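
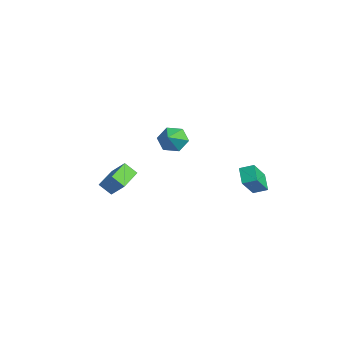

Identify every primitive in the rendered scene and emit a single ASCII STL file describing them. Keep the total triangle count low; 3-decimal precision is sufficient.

solid 
facet normal -0.746 0.432 -0.507
outer loop
vertex -1.076 1.242 1.605
vertex -1.532 0.455 1.606
vertex -1.649 1.05 2.285
endloop
endfacet
facet normal 0.568 0.531 0.629
outer loop
vertex -1.076 1.242 1.605
vertex -1.649 1.05 2.285
vertex -0.548 -0.115 2.274
endloop
endfacet
facet normal -0.746 0.432 -0.507
outer loop
vertex -1.649 1.05 2.285
vertex -1.532 0.455 1.606
vertex -2.106 0.263 2.286
endloop
endfacet
facet normal 0.007 -0.003 1.000
outer loop
vertex -1.649 1.05 2.285
vertex -2.106 0.263 2.286
vertex -0.548 -0.115 2.274
endloop
endfacet
facet normal -0.746 0.432 -0.507
outer loop
vertex -2.106 0.263 2.286
vertex -1.532 0.455 1.606
vertex -1.989 -0.332 1.607
endloop
endfacet
facet normal -0.178 -0.755 0.631
outer loop
vertex -2.106 0.263 2.286
vertex -1.989 -0.332 1.607
vertex -0.548 -0.115 2.274
endloop
endfacet
facet normal -0.746 0.433 -0.506
outer loop
vertex -1.989 -0.332 1.607
vertex -1.532 0.455 1.606
vertex -1.416 -0.139 0.927
endloop
endfacet
facet normal 0.198 -0.974 -0.110
outer loop
vertex -1.989 -0.332 1.607
vertex -1.416 -0.139 0.927
vertex -0.548 -0.115 2.274
endloop
endfacet
facet normal -0.746 0.433 -0.506
outer loop
vertex -1.416 -0.139 0.927
vertex -1.532 0.455 1.606
vertex -0.959 0.648 0.926
endloop
endfacet
facet normal 0.758 -0.441 -0.481
outer loop
vertex -1.416 -0.139 0.927
vertex -0.959 0.648 0.926
vertex -0.548 -0.115 2.274
endloop
endfacet
facet normal -0.746 0.432 -0.506
outer loop
vertex -0.959 0.648 0.926
vertex -1.532 0.455 1.606
vertex -1.076 1.242 1.605
endloop
endfacet
facet normal 0.943 0.312 -0.111
outer loop
vertex -0.959 0.648 0.926
vertex -1.076 1.242 1.605
vertex -0.548 -0.115 2.274
endloop
endfacet
facet normal -0.748 0.634 0.197
outer loop
vertex 1.669 -3.103 1.702
vertex 2.002 -2.509 1.055
vertex 0.989 -3.642 0.858
endloop
endfacet
facet normal -0.355 -0.632 0.689
outer loop
vertex 2.178 -4.651 0.545
vertex 1.669 -3.103 1.702
vertex 0.989 -3.642 0.858
endloop
endfacet
facet normal -0.748 0.634 0.196
outer loop
vertex 0.989 -3.642 0.858
vertex 2.002 -2.509 1.055
vertex 1.323 -3.048 0.211
endloop
endfacet
facet normal -0.561 -0.445 -0.698
outer loop
vertex 1.323 -3.048 0.211
vertex 2.178 -4.651 0.545
vertex 0.989 -3.642 0.858
endloop
endfacet
facet normal 0.561 0.445 0.698
outer loop
vertex 1.669 -3.103 1.702
vertex 3.191 -3.518 0.742
vertex 2.002 -2.509 1.055
endloop
endfacet
facet normal -0.355 -0.632 0.689
outer loop
vertex 2.857 -4.112 1.389
vertex 1.669 -3.103 1.702
vertex 2.178 -4.651 0.545
endloop
endfacet
facet normal 0.561 0.445 0.698
outer loop
vertex 2.857 -4.112 1.389
vertex 3.191 -3.518 0.742
vertex 1.669 -3.103 1.702
endloop
endfacet
facet normal 0.355 0.632 -0.689
outer loop
vertex 2.002 -2.509 1.055
vertex 3.191 -3.518 0.742
vertex 1.323 -3.048 0.211
endloop
endfacet
facet normal -0.562 -0.445 -0.698
outer loop
vertex 2.511 -4.057 -0.102
vertex 2.178 -4.651 0.545
vertex 1.323 -3.048 0.211
endloop
endfacet
facet normal 0.355 0.632 -0.689
outer loop
vertex 1.323 -3.048 0.211
vertex 3.191 -3.518 0.742
vertex 2.511 -4.057 -0.102
endloop
endfacet
facet normal 0.748 -0.634 -0.197
outer loop
vertex 2.511 -4.057 -0.102
vertex 2.857 -4.112 1.389
vertex 2.178 -4.651 0.545
endloop
endfacet
facet normal 0.747 -0.635 -0.197
outer loop
vertex 3.191 -3.518 0.742
vertex 2.857 -4.112 1.389
vertex 2.511 -4.057 -0.102
endloop
endfacet
facet normal -0.784 0.106 0.612
outer loop
vertex 3.309 2.712 1.311
vertex 3.639 3.436 1.609
vertex 2.447 3.624 0.048
endloop
endfacet
facet normal -0.388 -0.852 -0.351
outer loop
vertex 3.341 3.504 -0.649
vertex 3.309 2.712 1.311
vertex 2.447 3.624 0.048
endloop
endfacet
facet normal -0.784 0.106 0.612
outer loop
vertex 2.447 3.624 0.048
vertex 3.639 3.436 1.609
vertex 2.777 4.348 0.346
endloop
endfacet
facet normal -0.484 0.513 -0.709
outer loop
vertex 2.777 4.348 0.346
vertex 3.341 3.504 -0.649
vertex 2.447 3.624 0.048
endloop
endfacet
facet normal 0.484 -0.513 0.709
outer loop
vertex 3.309 2.712 1.311
vertex 4.533 3.316 0.912
vertex 3.639 3.436 1.609
endloop
endfacet
facet normal -0.388 -0.852 -0.351
outer loop
vertex 4.203 2.592 0.614
vertex 3.309 2.712 1.311
vertex 3.341 3.504 -0.649
endloop
endfacet
facet normal 0.484 -0.513 0.709
outer loop
vertex 4.203 2.592 0.614
vertex 4.533 3.316 0.912
vertex 3.309 2.712 1.311
endloop
endfacet
facet normal 0.388 0.852 0.351
outer loop
vertex 3.639 3.436 1.609
vertex 4.533 3.316 0.912
vertex 2.777 4.348 0.346
endloop
endfacet
facet normal -0.484 0.513 -0.709
outer loop
vertex 3.671 4.228 -0.351
vertex 3.341 3.504 -0.649
vertex 2.777 4.348 0.346
endloop
endfacet
facet normal 0.388 0.852 0.351
outer loop
vertex 2.777 4.348 0.346
vertex 4.533 3.316 0.912
vertex 3.671 4.228 -0.351
endloop
endfacet
facet normal 0.784 -0.106 -0.612
outer loop
vertex 3.671 4.228 -0.351
vertex 4.203 2.592 0.614
vertex 3.341 3.504 -0.649
endloop
endfacet
facet normal 0.784 -0.106 -0.612
outer loop
vertex 4.533 3.316 0.912
vertex 4.203 2.592 0.614
vertex 3.671 4.228 -0.351
endloop
endfacet

endsolid


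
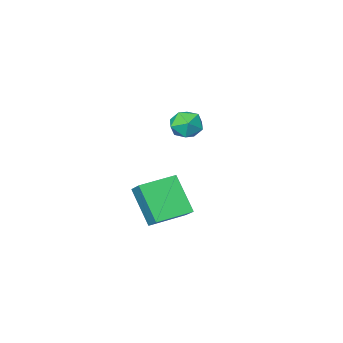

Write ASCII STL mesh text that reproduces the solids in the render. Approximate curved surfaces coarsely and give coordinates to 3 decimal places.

solid 
facet normal -0.986 0.101 0.131
outer loop
vertex 1.401 2.495 -0.503
vertex 1.311 3.838 -2.218
vertex 1.194 1.487 -1.282
endloop
endfacet
facet normal 0.041 -0.616 0.786
outer loop
vertex 3.009 1.302 -1.522
vertex 1.401 2.495 -0.503
vertex 1.194 1.487 -1.282
endloop
endfacet
facet normal -0.986 0.101 0.130
outer loop
vertex 1.194 1.487 -1.282
vertex 1.311 3.838 -2.218
vertex 1.105 2.831 -2.996
endloop
endfacet
facet normal -0.159 -0.781 -0.604
outer loop
vertex 1.105 2.831 -2.996
vertex 3.009 1.302 -1.522
vertex 1.194 1.487 -1.282
endloop
endfacet
facet normal 0.159 0.781 0.603
outer loop
vertex 1.401 2.495 -0.503
vertex 3.126 3.653 -2.458
vertex 1.311 3.838 -2.218
endloop
endfacet
facet normal 0.041 -0.616 0.787
outer loop
vertex 3.215 2.309 -0.744
vertex 1.401 2.495 -0.503
vertex 3.009 1.302 -1.522
endloop
endfacet
facet normal 0.160 0.781 0.604
outer loop
vertex 3.215 2.309 -0.744
vertex 3.126 3.653 -2.458
vertex 1.401 2.495 -0.503
endloop
endfacet
facet normal -0.041 0.616 -0.787
outer loop
vertex 1.311 3.838 -2.218
vertex 3.126 3.653 -2.458
vertex 1.105 2.831 -2.996
endloop
endfacet
facet normal -0.160 -0.781 -0.603
outer loop
vertex 2.919 2.645 -3.237
vertex 3.009 1.302 -1.522
vertex 1.105 2.831 -2.996
endloop
endfacet
facet normal -0.041 0.616 -0.786
outer loop
vertex 1.105 2.831 -2.996
vertex 3.126 3.653 -2.458
vertex 2.919 2.645 -3.237
endloop
endfacet
facet normal 0.986 -0.101 -0.131
outer loop
vertex 2.919 2.645 -3.237
vertex 3.215 2.309 -0.744
vertex 3.009 1.302 -1.522
endloop
endfacet
facet normal 0.986 -0.101 -0.131
outer loop
vertex 3.126 3.653 -2.458
vertex 3.215 2.309 -0.744
vertex 2.919 2.645 -3.237
endloop
endfacet
facet normal -0.766 -0.642 -0.032
outer loop
vertex -3.434 -3.143 -0.825
vertex -2.857 -3.813 -1.192
vertex -2.96 -3.737 -0.244
endloop
endfacet
facet normal -0.844 -0.180 0.505
outer loop
vertex -3.434 -3.143 -0.825
vertex -2.96 -3.737 -0.244
vertex -3.028 -2.808 -0.026
endloop
endfacet
facet normal -0.847 0.479 0.229
outer loop
vertex -3.434 -3.143 -0.825
vertex -3.028 -2.808 -0.026
vertex -2.966 -2.309 -0.84
endloop
endfacet
facet normal -0.770 0.423 -0.478
outer loop
vertex -3.434 -3.143 -0.825
vertex -2.966 -2.309 -0.84
vertex -2.86 -2.93 -1.561
endloop
endfacet
facet normal -0.720 -0.270 -0.640
outer loop
vertex -3.434 -3.143 -0.825
vertex -2.86 -2.93 -1.561
vertex -2.857 -3.813 -1.192
endloop
endfacet
facet normal -0.276 -0.239 0.931
outer loop
vertex -3.028 -2.808 -0.026
vertex -2.96 -3.737 -0.244
vertex -2.2 -3.27 0.101
endloop
endfacet
facet normal -0.148 -0.987 0.063
outer loop
vertex -2.96 -3.737 -0.244
vertex -2.857 -3.813 -1.192
vertex -2.094 -3.891 -0.62
endloop
endfacet
facet normal -0.074 -0.385 -0.920
outer loop
vertex -2.857 -3.813 -1.192
vertex -2.86 -2.93 -1.561
vertex -2.032 -3.392 -1.434
endloop
endfacet
facet normal -0.154 0.737 -0.658
outer loop
vertex -2.86 -2.93 -1.561
vertex -2.966 -2.309 -0.84
vertex -2.1 -2.463 -1.216
endloop
endfacet
facet normal -0.280 0.828 0.486
outer loop
vertex -2.966 -2.309 -0.84
vertex -3.028 -2.808 -0.026
vertex -2.203 -2.387 -0.268
endloop
endfacet
facet normal 0.770 -0.423 0.478
outer loop
vertex -1.626 -3.057 -0.635
vertex -2.2 -3.27 0.101
vertex -2.094 -3.891 -0.62
endloop
endfacet
facet normal 0.847 -0.479 -0.229
outer loop
vertex -1.626 -3.057 -0.635
vertex -2.094 -3.891 -0.62
vertex -2.032 -3.392 -1.434
endloop
endfacet
facet normal 0.844 0.180 -0.505
outer loop
vertex -1.626 -3.057 -0.635
vertex -2.032 -3.392 -1.434
vertex -2.1 -2.463 -1.216
endloop
endfacet
facet normal 0.766 0.642 0.032
outer loop
vertex -1.626 -3.057 -0.635
vertex -2.1 -2.463 -1.216
vertex -2.203 -2.387 -0.268
endloop
endfacet
facet normal 0.720 0.270 0.640
outer loop
vertex -1.626 -3.057 -0.635
vertex -2.203 -2.387 -0.268
vertex -2.2 -3.27 0.101
endloop
endfacet
facet normal 0.154 -0.737 0.658
outer loop
vertex -2.094 -3.891 -0.62
vertex -2.2 -3.27 0.101
vertex -2.96 -3.737 -0.244
endloop
endfacet
facet normal 0.280 -0.828 -0.486
outer loop
vertex -2.032 -3.392 -1.434
vertex -2.094 -3.891 -0.62
vertex -2.857 -3.813 -1.192
endloop
endfacet
facet normal 0.276 0.239 -0.931
outer loop
vertex -2.1 -2.463 -1.216
vertex -2.032 -3.392 -1.434
vertex -2.86 -2.93 -1.561
endloop
endfacet
facet normal 0.148 0.987 -0.063
outer loop
vertex -2.203 -2.387 -0.268
vertex -2.1 -2.463 -1.216
vertex -2.966 -2.309 -0.84
endloop
endfacet
facet normal 0.074 0.385 0.920
outer loop
vertex -2.2 -3.27 0.101
vertex -2.203 -2.387 -0.268
vertex -3.028 -2.808 -0.026
endloop
endfacet

endsolid


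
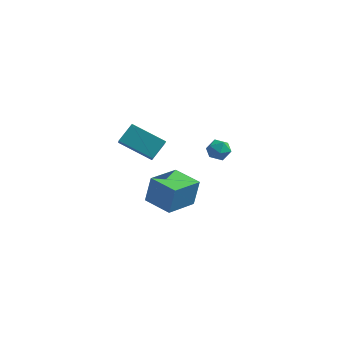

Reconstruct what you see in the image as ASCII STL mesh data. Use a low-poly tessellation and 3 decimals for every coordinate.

solid 
facet normal -0.902 0.041 0.431
outer loop
vertex -3.365 -3.868 4.342
vertex -3.726 -2.959 3.5
vertex -3.787 -4.775 3.544
endloop
endfacet
facet normal 0.280 -0.704 0.653
outer loop
vertex -1.894 -4.861 2.64
vertex -3.365 -3.868 4.342
vertex -3.787 -4.775 3.544
endloop
endfacet
facet normal -0.902 0.041 0.430
outer loop
vertex -3.787 -4.775 3.544
vertex -3.726 -2.959 3.5
vertex -4.148 -3.867 2.702
endloop
endfacet
facet normal -0.330 -0.709 -0.623
outer loop
vertex -4.148 -3.867 2.702
vertex -1.894 -4.861 2.64
vertex -3.787 -4.775 3.544
endloop
endfacet
facet normal 0.330 0.709 0.624
outer loop
vertex -3.365 -3.868 4.342
vertex -1.833 -3.045 2.596
vertex -3.726 -2.959 3.5
endloop
endfacet
facet normal 0.280 -0.704 0.653
outer loop
vertex -1.472 -3.953 3.438
vertex -3.365 -3.868 4.342
vertex -1.894 -4.861 2.64
endloop
endfacet
facet normal 0.330 0.709 0.623
outer loop
vertex -1.472 -3.953 3.438
vertex -1.833 -3.045 2.596
vertex -3.365 -3.868 4.342
endloop
endfacet
facet normal -0.280 0.704 -0.653
outer loop
vertex -3.726 -2.959 3.5
vertex -1.833 -3.045 2.596
vertex -4.148 -3.867 2.702
endloop
endfacet
facet normal -0.330 -0.709 -0.624
outer loop
vertex -2.255 -3.952 1.798
vertex -1.894 -4.861 2.64
vertex -4.148 -3.867 2.702
endloop
endfacet
facet normal -0.280 0.704 -0.652
outer loop
vertex -4.148 -3.867 2.702
vertex -1.833 -3.045 2.596
vertex -2.255 -3.952 1.798
endloop
endfacet
facet normal 0.902 -0.041 -0.431
outer loop
vertex -2.255 -3.952 1.798
vertex -1.472 -3.953 3.438
vertex -1.894 -4.861 2.64
endloop
endfacet
facet normal 0.902 -0.041 -0.431
outer loop
vertex -1.833 -3.045 2.596
vertex -1.472 -3.953 3.438
vertex -2.255 -3.952 1.798
endloop
endfacet
facet normal 0.260 0.924 -0.281
outer loop
vertex 0.518 0.648 -0.266
vertex -0.147 0.918 0.007
vertex 0.47 0.883 0.463
endloop
endfacet
facet normal 0.835 0.537 -0.118
outer loop
vertex 0.518 0.648 -0.266
vertex 0.47 0.883 0.463
vertex 0.857 0.243 0.291
endloop
endfacet
facet normal 0.841 -0.038 -0.539
outer loop
vertex 0.518 0.648 -0.266
vertex 0.857 0.243 0.291
vertex 0.48 -0.118 -0.272
endloop
endfacet
facet normal 0.269 -0.006 -0.963
outer loop
vertex 0.518 0.648 -0.266
vertex 0.48 -0.118 -0.272
vertex -0.14 0.299 -0.448
endloop
endfacet
facet normal -0.090 0.589 -0.803
outer loop
vertex 0.518 0.648 -0.266
vertex -0.14 0.299 -0.448
vertex -0.147 0.918 0.007
endloop
endfacet
facet normal 0.767 0.314 0.559
outer loop
vertex 0.857 0.243 0.291
vertex 0.47 0.883 0.463
vertex 0.4 0.261 0.908
endloop
endfacet
facet normal -0.165 0.941 0.295
outer loop
vertex 0.47 0.883 0.463
vertex -0.147 0.918 0.007
vertex -0.22 0.678 0.732
endloop
endfacet
facet normal -0.731 0.398 -0.553
outer loop
vertex -0.147 0.918 0.007
vertex -0.14 0.299 -0.448
vertex -0.597 0.317 0.169
endloop
endfacet
facet normal -0.149 -0.564 -0.812
outer loop
vertex -0.14 0.299 -0.448
vertex 0.48 -0.118 -0.272
vertex -0.21 -0.323 -0.003
endloop
endfacet
facet normal 0.778 -0.616 -0.126
outer loop
vertex 0.48 -0.118 -0.272
vertex 0.857 0.243 0.291
vertex 0.407 -0.358 0.453
endloop
endfacet
facet normal -0.269 0.006 0.963
outer loop
vertex -0.258 -0.088 0.726
vertex 0.4 0.261 0.908
vertex -0.22 0.678 0.732
endloop
endfacet
facet normal -0.841 0.038 0.539
outer loop
vertex -0.258 -0.088 0.726
vertex -0.22 0.678 0.732
vertex -0.597 0.317 0.169
endloop
endfacet
facet normal -0.835 -0.537 0.118
outer loop
vertex -0.258 -0.088 0.726
vertex -0.597 0.317 0.169
vertex -0.21 -0.323 -0.003
endloop
endfacet
facet normal -0.260 -0.924 0.281
outer loop
vertex -0.258 -0.088 0.726
vertex -0.21 -0.323 -0.003
vertex 0.407 -0.358 0.453
endloop
endfacet
facet normal 0.090 -0.589 0.803
outer loop
vertex -0.258 -0.088 0.726
vertex 0.407 -0.358 0.453
vertex 0.4 0.261 0.908
endloop
endfacet
facet normal 0.149 0.564 0.812
outer loop
vertex -0.22 0.678 0.732
vertex 0.4 0.261 0.908
vertex 0.47 0.883 0.463
endloop
endfacet
facet normal -0.778 0.616 0.126
outer loop
vertex -0.597 0.317 0.169
vertex -0.22 0.678 0.732
vertex -0.147 0.918 0.007
endloop
endfacet
facet normal -0.767 -0.314 -0.559
outer loop
vertex -0.21 -0.323 -0.003
vertex -0.597 0.317 0.169
vertex -0.14 0.299 -0.448
endloop
endfacet
facet normal 0.165 -0.941 -0.295
outer loop
vertex 0.407 -0.358 0.453
vertex -0.21 -0.323 -0.003
vertex 0.48 -0.118 -0.272
endloop
endfacet
facet normal 0.731 -0.398 0.553
outer loop
vertex 0.4 0.261 0.908
vertex 0.407 -0.358 0.453
vertex 0.857 0.243 0.291
endloop
endfacet
facet normal -0.907 0.415 0.066
outer loop
vertex -3.508 -0.501 -2.412
vertex -2.683 1.371 -2.839
vertex -3.76 -0.78 -4.122
endloop
endfacet
facet normal -0.395 -0.896 0.204
outer loop
vertex -2.117 -1.531 -4.241
vertex -3.508 -0.501 -2.412
vertex -3.76 -0.78 -4.122
endloop
endfacet
facet normal -0.907 0.415 0.065
outer loop
vertex -3.76 -0.78 -4.122
vertex -2.683 1.371 -2.839
vertex -2.934 1.092 -4.548
endloop
endfacet
facet normal -0.143 -0.159 -0.977
outer loop
vertex -2.934 1.092 -4.548
vertex -2.117 -1.531 -4.241
vertex -3.76 -0.78 -4.122
endloop
endfacet
facet normal 0.144 0.159 0.977
outer loop
vertex -3.508 -0.501 -2.412
vertex -1.04 0.62 -2.958
vertex -2.683 1.371 -2.839
endloop
endfacet
facet normal -0.395 -0.896 0.204
outer loop
vertex -1.866 -1.252 -2.532
vertex -3.508 -0.501 -2.412
vertex -2.117 -1.531 -4.241
endloop
endfacet
facet normal 0.144 0.159 0.977
outer loop
vertex -1.866 -1.252 -2.532
vertex -1.04 0.62 -2.958
vertex -3.508 -0.501 -2.412
endloop
endfacet
facet normal 0.395 0.896 -0.204
outer loop
vertex -2.683 1.371 -2.839
vertex -1.04 0.62 -2.958
vertex -2.934 1.092 -4.548
endloop
endfacet
facet normal -0.144 -0.159 -0.977
outer loop
vertex -1.292 0.341 -4.668
vertex -2.117 -1.531 -4.241
vertex -2.934 1.092 -4.548
endloop
endfacet
facet normal 0.395 0.896 -0.204
outer loop
vertex -2.934 1.092 -4.548
vertex -1.04 0.62 -2.958
vertex -1.292 0.341 -4.668
endloop
endfacet
facet normal 0.908 -0.415 -0.066
outer loop
vertex -1.292 0.341 -4.668
vertex -1.866 -1.252 -2.532
vertex -2.117 -1.531 -4.241
endloop
endfacet
facet normal 0.907 -0.415 -0.066
outer loop
vertex -1.04 0.62 -2.958
vertex -1.866 -1.252 -2.532
vertex -1.292 0.341 -4.668
endloop
endfacet

endsolid


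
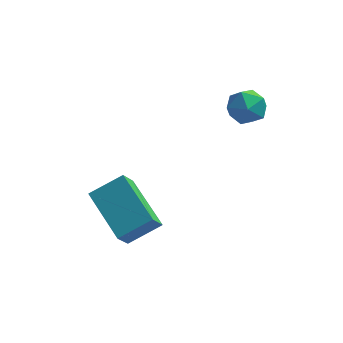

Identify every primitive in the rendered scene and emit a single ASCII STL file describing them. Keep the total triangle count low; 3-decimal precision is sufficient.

solid 
facet normal -0.798 0.054 0.600
outer loop
vertex 0.335 0.965 4.082
vertex 0.309 0.209 4.116
vertex 0.716 0.598 4.622
endloop
endfacet
facet normal -0.375 0.622 0.687
outer loop
vertex 0.335 0.965 4.082
vertex 0.716 0.598 4.622
vertex 1.035 1.184 4.266
endloop
endfacet
facet normal -0.312 0.948 0.057
outer loop
vertex 0.335 0.965 4.082
vertex 1.035 1.184 4.266
vertex 0.826 1.159 3.539
endloop
endfacet
facet normal -0.695 0.583 -0.421
outer loop
vertex 0.335 0.965 4.082
vertex 0.826 1.159 3.539
vertex 0.377 0.556 3.446
endloop
endfacet
facet normal -0.996 0.030 -0.085
outer loop
vertex 0.335 0.965 4.082
vertex 0.377 0.556 3.446
vertex 0.309 0.209 4.116
endloop
endfacet
facet normal 0.270 0.388 0.881
outer loop
vertex 1.035 1.184 4.266
vertex 0.716 0.598 4.622
vertex 1.443 0.564 4.414
endloop
endfacet
facet normal -0.413 -0.530 0.740
outer loop
vertex 0.716 0.598 4.622
vertex 0.309 0.209 4.116
vertex 0.994 -0.039 4.321
endloop
endfacet
facet normal -0.733 -0.571 -0.370
outer loop
vertex 0.309 0.209 4.116
vertex 0.377 0.556 3.446
vertex 0.785 -0.064 3.594
endloop
endfacet
facet normal -0.246 0.324 -0.913
outer loop
vertex 0.377 0.556 3.446
vertex 0.826 1.159 3.539
vertex 1.104 0.522 3.238
endloop
endfacet
facet normal 0.374 0.917 -0.139
outer loop
vertex 0.826 1.159 3.539
vertex 1.035 1.184 4.266
vertex 1.511 0.911 3.744
endloop
endfacet
facet normal 0.695 -0.583 0.421
outer loop
vertex 1.485 0.155 3.778
vertex 1.443 0.564 4.414
vertex 0.994 -0.039 4.321
endloop
endfacet
facet normal 0.312 -0.948 -0.057
outer loop
vertex 1.485 0.155 3.778
vertex 0.994 -0.039 4.321
vertex 0.785 -0.064 3.594
endloop
endfacet
facet normal 0.375 -0.622 -0.687
outer loop
vertex 1.485 0.155 3.778
vertex 0.785 -0.064 3.594
vertex 1.104 0.522 3.238
endloop
endfacet
facet normal 0.798 -0.054 -0.600
outer loop
vertex 1.485 0.155 3.778
vertex 1.104 0.522 3.238
vertex 1.511 0.911 3.744
endloop
endfacet
facet normal 0.996 -0.030 0.085
outer loop
vertex 1.485 0.155 3.778
vertex 1.511 0.911 3.744
vertex 1.443 0.564 4.414
endloop
endfacet
facet normal 0.246 -0.324 0.913
outer loop
vertex 0.994 -0.039 4.321
vertex 1.443 0.564 4.414
vertex 0.716 0.598 4.622
endloop
endfacet
facet normal -0.374 -0.917 0.139
outer loop
vertex 0.785 -0.064 3.594
vertex 0.994 -0.039 4.321
vertex 0.309 0.209 4.116
endloop
endfacet
facet normal -0.270 -0.388 -0.881
outer loop
vertex 1.104 0.522 3.238
vertex 0.785 -0.064 3.594
vertex 0.377 0.556 3.446
endloop
endfacet
facet normal 0.413 0.530 -0.740
outer loop
vertex 1.511 0.911 3.744
vertex 1.104 0.522 3.238
vertex 0.826 1.159 3.539
endloop
endfacet
facet normal 0.733 0.571 0.370
outer loop
vertex 1.443 0.564 4.414
vertex 1.511 0.911 3.744
vertex 1.035 1.184 4.266
endloop
endfacet
facet normal -0.570 0.729 0.379
outer loop
vertex -3.746 -2.297 1.595
vertex -2.719 -1.812 2.206
vertex -3.529 -1.685 0.745
endloop
endfacet
facet normal -0.796 -0.376 -0.474
outer loop
vertex -2.401 -3.128 -0.006
vertex -3.746 -2.297 1.595
vertex -3.529 -1.685 0.745
endloop
endfacet
facet normal -0.570 0.729 0.379
outer loop
vertex -3.529 -1.685 0.745
vertex -2.719 -1.812 2.206
vertex -2.502 -1.2 1.356
endloop
endfacet
facet normal 0.203 0.572 -0.795
outer loop
vertex -2.502 -1.2 1.356
vertex -2.401 -3.128 -0.006
vertex -3.529 -1.685 0.745
endloop
endfacet
facet normal -0.203 -0.572 0.795
outer loop
vertex -3.746 -2.297 1.595
vertex -1.591 -3.255 1.455
vertex -2.719 -1.812 2.206
endloop
endfacet
facet normal -0.796 -0.376 -0.474
outer loop
vertex -2.618 -3.74 0.844
vertex -3.746 -2.297 1.595
vertex -2.401 -3.128 -0.006
endloop
endfacet
facet normal -0.203 -0.572 0.795
outer loop
vertex -2.618 -3.74 0.844
vertex -1.591 -3.255 1.455
vertex -3.746 -2.297 1.595
endloop
endfacet
facet normal 0.796 0.376 0.474
outer loop
vertex -2.719 -1.812 2.206
vertex -1.591 -3.255 1.455
vertex -2.502 -1.2 1.356
endloop
endfacet
facet normal 0.203 0.572 -0.795
outer loop
vertex -1.374 -2.643 0.605
vertex -2.401 -3.128 -0.006
vertex -2.502 -1.2 1.356
endloop
endfacet
facet normal 0.796 0.376 0.474
outer loop
vertex -2.502 -1.2 1.356
vertex -1.591 -3.255 1.455
vertex -1.374 -2.643 0.605
endloop
endfacet
facet normal 0.570 -0.729 -0.379
outer loop
vertex -1.374 -2.643 0.605
vertex -2.618 -3.74 0.844
vertex -2.401 -3.128 -0.006
endloop
endfacet
facet normal 0.570 -0.729 -0.379
outer loop
vertex -1.591 -3.255 1.455
vertex -2.618 -3.74 0.844
vertex -1.374 -2.643 0.605
endloop
endfacet

endsolid


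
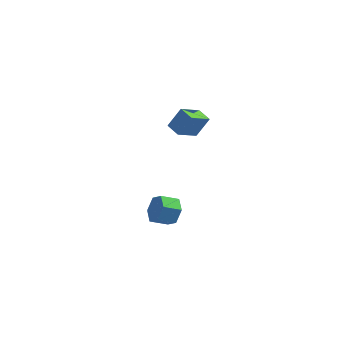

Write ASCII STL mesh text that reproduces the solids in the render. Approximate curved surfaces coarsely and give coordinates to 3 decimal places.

solid 
facet normal -0.792 0.570 0.220
outer loop
vertex -1.363 -2.935 4.975
vertex -0.677 -1.691 4.218
vertex -2.007 -3.345 3.719
endloop
endfacet
facet normal -0.426 -0.773 0.471
outer loop
vertex -1.223 -3.909 3.502
vertex -1.363 -2.935 4.975
vertex -2.007 -3.345 3.719
endloop
endfacet
facet normal -0.792 0.570 0.219
outer loop
vertex -2.007 -3.345 3.719
vertex -0.677 -1.691 4.218
vertex -1.32 -2.101 2.962
endloop
endfacet
facet normal -0.437 -0.279 -0.855
outer loop
vertex -1.32 -2.101 2.962
vertex -1.223 -3.909 3.502
vertex -2.007 -3.345 3.719
endloop
endfacet
facet normal 0.437 0.279 0.855
outer loop
vertex -1.363 -2.935 4.975
vertex 0.107 -2.255 4.001
vertex -0.677 -1.691 4.218
endloop
endfacet
facet normal -0.426 -0.773 0.470
outer loop
vertex -0.58 -3.499 4.758
vertex -1.363 -2.935 4.975
vertex -1.223 -3.909 3.502
endloop
endfacet
facet normal 0.438 0.279 0.855
outer loop
vertex -0.58 -3.499 4.758
vertex 0.107 -2.255 4.001
vertex -1.363 -2.935 4.975
endloop
endfacet
facet normal 0.426 0.773 -0.470
outer loop
vertex -0.677 -1.691 4.218
vertex 0.107 -2.255 4.001
vertex -1.32 -2.101 2.962
endloop
endfacet
facet normal -0.438 -0.279 -0.855
outer loop
vertex -0.537 -2.665 2.745
vertex -1.223 -3.909 3.502
vertex -1.32 -2.101 2.962
endloop
endfacet
facet normal 0.426 0.773 -0.471
outer loop
vertex -1.32 -2.101 2.962
vertex 0.107 -2.255 4.001
vertex -0.537 -2.665 2.745
endloop
endfacet
facet normal 0.792 -0.570 -0.219
outer loop
vertex -0.537 -2.665 2.745
vertex -0.58 -3.499 4.758
vertex -1.223 -3.909 3.502
endloop
endfacet
facet normal 0.791 -0.571 -0.219
outer loop
vertex 0.107 -2.255 4.001
vertex -0.58 -3.499 4.758
vertex -0.537 -2.665 2.745
endloop
endfacet
facet normal 0.751 0.513 -0.416
outer loop
vertex -1.069 -3.682 -3.043
vertex -1.703 -3.245 -3.648
vertex -1.497 -2.841 -2.779
endloop
endfacet
facet normal 0.496 -0.020 0.868
outer loop
vertex -1.069 -3.682 -3.043
vertex -1.497 -2.841 -2.779
vertex -1.962 -4.292 -2.546
endloop
endfacet
facet normal 0.496 -0.019 0.868
outer loop
vertex -1.962 -4.292 -2.546
vertex -1.497 -2.841 -2.779
vertex -2.39 -3.451 -2.283
endloop
endfacet
facet normal -0.751 -0.512 0.417
outer loop
vertex -1.962 -4.292 -2.546
vertex -2.39 -3.451 -2.283
vertex -2.597 -3.855 -3.152
endloop
endfacet
facet normal 0.751 0.513 -0.416
outer loop
vertex -1.497 -2.841 -2.779
vertex -1.703 -3.245 -3.648
vertex -2.132 -2.404 -3.385
endloop
endfacet
facet normal -0.131 0.734 0.667
outer loop
vertex -1.497 -2.841 -2.779
vertex -2.132 -2.404 -3.385
vertex -2.39 -3.451 -2.283
endloop
endfacet
facet normal -0.131 0.734 0.667
outer loop
vertex -2.39 -3.451 -2.283
vertex -2.132 -2.404 -3.385
vertex -3.025 -3.014 -2.889
endloop
endfacet
facet normal -0.751 -0.512 0.417
outer loop
vertex -2.39 -3.451 -2.283
vertex -3.025 -3.014 -2.889
vertex -2.597 -3.855 -3.152
endloop
endfacet
facet normal 0.751 0.513 -0.416
outer loop
vertex -2.132 -2.404 -3.385
vertex -1.703 -3.245 -3.648
vertex -2.338 -2.808 -4.254
endloop
endfacet
facet normal -0.626 0.753 -0.202
outer loop
vertex -2.132 -2.404 -3.385
vertex -2.338 -2.808 -4.254
vertex -3.025 -3.014 -2.889
endloop
endfacet
facet normal -0.627 0.753 -0.202
outer loop
vertex -3.025 -3.014 -2.889
vertex -2.338 -2.808 -4.254
vertex -3.231 -3.418 -3.757
endloop
endfacet
facet normal -0.751 -0.512 0.417
outer loop
vertex -3.025 -3.014 -2.889
vertex -3.231 -3.418 -3.757
vertex -2.597 -3.855 -3.152
endloop
endfacet
facet normal 0.751 0.512 -0.417
outer loop
vertex -2.338 -2.808 -4.254
vertex -1.703 -3.245 -3.648
vertex -1.91 -3.649 -4.517
endloop
endfacet
facet normal -0.496 0.019 -0.868
outer loop
vertex -2.338 -2.808 -4.254
vertex -1.91 -3.649 -4.517
vertex -3.231 -3.418 -3.757
endloop
endfacet
facet normal -0.496 0.020 -0.868
outer loop
vertex -3.231 -3.418 -3.757
vertex -1.91 -3.649 -4.517
vertex -2.803 -4.259 -4.021
endloop
endfacet
facet normal -0.751 -0.513 0.416
outer loop
vertex -3.231 -3.418 -3.757
vertex -2.803 -4.259 -4.021
vertex -2.597 -3.855 -3.152
endloop
endfacet
facet normal 0.751 0.512 -0.417
outer loop
vertex -1.91 -3.649 -4.517
vertex -1.703 -3.245 -3.648
vertex -1.275 -4.086 -3.911
endloop
endfacet
facet normal 0.131 -0.734 -0.667
outer loop
vertex -1.91 -3.649 -4.517
vertex -1.275 -4.086 -3.911
vertex -2.803 -4.259 -4.021
endloop
endfacet
facet normal 0.131 -0.734 -0.667
outer loop
vertex -2.803 -4.259 -4.021
vertex -1.275 -4.086 -3.911
vertex -2.168 -4.696 -3.415
endloop
endfacet
facet normal -0.751 -0.513 0.416
outer loop
vertex -2.803 -4.259 -4.021
vertex -2.168 -4.696 -3.415
vertex -2.597 -3.855 -3.152
endloop
endfacet
facet normal 0.751 0.512 -0.417
outer loop
vertex -1.275 -4.086 -3.911
vertex -1.703 -3.245 -3.648
vertex -1.069 -3.682 -3.043
endloop
endfacet
facet normal 0.626 -0.753 0.202
outer loop
vertex -1.275 -4.086 -3.911
vertex -1.069 -3.682 -3.043
vertex -2.168 -4.696 -3.415
endloop
endfacet
facet normal 0.626 -0.753 0.202
outer loop
vertex -2.168 -4.696 -3.415
vertex -1.069 -3.682 -3.043
vertex -1.962 -4.292 -2.546
endloop
endfacet
facet normal -0.751 -0.513 0.416
outer loop
vertex -2.168 -4.696 -3.415
vertex -1.962 -4.292 -2.546
vertex -2.597 -3.855 -3.152
endloop
endfacet

endsolid


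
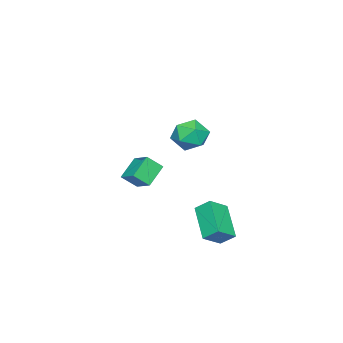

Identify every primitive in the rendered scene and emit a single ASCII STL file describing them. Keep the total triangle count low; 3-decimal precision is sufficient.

solid 
facet normal -0.148 0.632 0.761
outer loop
vertex 2.275 2.107 3.001
vertex 2.286 1.315 3.661
vertex 3.163 1.803 3.426
endloop
endfacet
facet normal 0.213 0.949 0.233
outer loop
vertex 2.275 2.107 3.001
vertex 3.163 1.803 3.426
vertex 3.129 2.056 2.428
endloop
endfacet
facet normal -0.185 0.915 -0.357
outer loop
vertex 2.275 2.107 3.001
vertex 3.129 2.056 2.428
vertex 2.232 1.725 2.045
endloop
endfacet
facet normal -0.793 0.577 -0.195
outer loop
vertex 2.275 2.107 3.001
vertex 2.232 1.725 2.045
vertex 1.711 1.267 2.807
endloop
endfacet
facet normal -0.770 0.402 0.496
outer loop
vertex 2.275 2.107 3.001
vertex 1.711 1.267 2.807
vertex 2.286 1.315 3.661
endloop
endfacet
facet normal 0.810 0.575 0.118
outer loop
vertex 3.129 2.056 2.428
vertex 3.163 1.803 3.426
vertex 3.669 1.233 2.733
endloop
endfacet
facet normal 0.226 0.062 0.972
outer loop
vertex 3.163 1.803 3.426
vertex 2.286 1.315 3.661
vertex 3.148 0.775 3.495
endloop
endfacet
facet normal -0.780 -0.311 0.543
outer loop
vertex 2.286 1.315 3.661
vertex 1.711 1.267 2.807
vertex 2.251 0.444 3.112
endloop
endfacet
facet normal -0.818 -0.027 -0.575
outer loop
vertex 1.711 1.267 2.807
vertex 2.232 1.725 2.045
vertex 2.217 0.697 2.114
endloop
endfacet
facet normal 0.165 0.521 -0.837
outer loop
vertex 2.232 1.725 2.045
vertex 3.129 2.056 2.428
vertex 3.094 1.185 1.879
endloop
endfacet
facet normal 0.793 -0.577 0.195
outer loop
vertex 3.105 0.393 2.539
vertex 3.669 1.233 2.733
vertex 3.148 0.775 3.495
endloop
endfacet
facet normal 0.185 -0.915 0.357
outer loop
vertex 3.105 0.393 2.539
vertex 3.148 0.775 3.495
vertex 2.251 0.444 3.112
endloop
endfacet
facet normal -0.213 -0.949 -0.233
outer loop
vertex 3.105 0.393 2.539
vertex 2.251 0.444 3.112
vertex 2.217 0.697 2.114
endloop
endfacet
facet normal 0.148 -0.632 -0.761
outer loop
vertex 3.105 0.393 2.539
vertex 2.217 0.697 2.114
vertex 3.094 1.185 1.879
endloop
endfacet
facet normal 0.770 -0.402 -0.496
outer loop
vertex 3.105 0.393 2.539
vertex 3.094 1.185 1.879
vertex 3.669 1.233 2.733
endloop
endfacet
facet normal 0.818 0.027 0.575
outer loop
vertex 3.148 0.775 3.495
vertex 3.669 1.233 2.733
vertex 3.163 1.803 3.426
endloop
endfacet
facet normal -0.165 -0.521 0.837
outer loop
vertex 2.251 0.444 3.112
vertex 3.148 0.775 3.495
vertex 2.286 1.315 3.661
endloop
endfacet
facet normal -0.810 -0.575 -0.118
outer loop
vertex 2.217 0.697 2.114
vertex 2.251 0.444 3.112
vertex 1.711 1.267 2.807
endloop
endfacet
facet normal -0.226 -0.062 -0.972
outer loop
vertex 3.094 1.185 1.879
vertex 2.217 0.697 2.114
vertex 2.232 1.725 2.045
endloop
endfacet
facet normal 0.780 0.311 -0.543
outer loop
vertex 3.669 1.233 2.733
vertex 3.094 1.185 1.879
vertex 3.129 2.056 2.428
endloop
endfacet
facet normal -0.620 -0.543 0.566
outer loop
vertex 1.637 0.944 -2.703
vertex 1.535 1.73 -2.061
vertex 0.626 1.377 -3.395
endloop
endfacet
facet normal 0.100 -0.771 -0.629
outer loop
vertex 1.965 2.55 -4.619
vertex 1.637 0.944 -2.703
vertex 0.626 1.377 -3.395
endloop
endfacet
facet normal -0.620 -0.543 0.566
outer loop
vertex 0.626 1.377 -3.395
vertex 1.535 1.73 -2.061
vertex 0.523 2.163 -2.754
endloop
endfacet
facet normal -0.778 0.332 -0.533
outer loop
vertex 0.523 2.163 -2.754
vertex 1.965 2.55 -4.619
vertex 0.626 1.377 -3.395
endloop
endfacet
facet normal 0.778 -0.333 0.532
outer loop
vertex 1.637 0.944 -2.703
vertex 2.874 2.903 -3.285
vertex 1.535 1.73 -2.061
endloop
endfacet
facet normal 0.101 -0.771 -0.629
outer loop
vertex 2.977 2.117 -3.926
vertex 1.637 0.944 -2.703
vertex 1.965 2.55 -4.619
endloop
endfacet
facet normal 0.778 -0.333 0.533
outer loop
vertex 2.977 2.117 -3.926
vertex 2.874 2.903 -3.285
vertex 1.637 0.944 -2.703
endloop
endfacet
facet normal -0.101 0.771 0.629
outer loop
vertex 1.535 1.73 -2.061
vertex 2.874 2.903 -3.285
vertex 0.523 2.163 -2.754
endloop
endfacet
facet normal -0.778 0.334 -0.532
outer loop
vertex 1.863 3.336 -3.977
vertex 1.965 2.55 -4.619
vertex 0.523 2.163 -2.754
endloop
endfacet
facet normal -0.101 0.771 0.629
outer loop
vertex 0.523 2.163 -2.754
vertex 2.874 2.903 -3.285
vertex 1.863 3.336 -3.977
endloop
endfacet
facet normal 0.620 0.543 -0.566
outer loop
vertex 1.863 3.336 -3.977
vertex 2.977 2.117 -3.926
vertex 1.965 2.55 -4.619
endloop
endfacet
facet normal 0.620 0.543 -0.566
outer loop
vertex 2.874 2.903 -3.285
vertex 2.977 2.117 -3.926
vertex 1.863 3.336 -3.977
endloop
endfacet
facet normal -0.786 0.090 0.612
outer loop
vertex -0.795 -3.139 -1.029
vertex -1.301 -2.475 -1.776
vertex -1.361 -4.212 -1.598
endloop
endfacet
facet normal 0.452 -0.592 0.667
outer loop
vertex -0.199 -4.345 -2.504
vertex -0.795 -3.139 -1.029
vertex -1.361 -4.212 -1.598
endloop
endfacet
facet normal -0.785 0.090 0.613
outer loop
vertex -1.361 -4.212 -1.598
vertex -1.301 -2.475 -1.776
vertex -1.868 -3.548 -2.345
endloop
endfacet
facet normal -0.423 -0.801 -0.425
outer loop
vertex -1.868 -3.548 -2.345
vertex -0.199 -4.345 -2.504
vertex -1.361 -4.212 -1.598
endloop
endfacet
facet normal 0.423 0.800 0.425
outer loop
vertex -0.795 -3.139 -1.029
vertex -0.139 -2.608 -2.682
vertex -1.301 -2.475 -1.776
endloop
endfacet
facet normal 0.452 -0.592 0.667
outer loop
vertex 0.368 -3.272 -1.935
vertex -0.795 -3.139 -1.029
vertex -0.199 -4.345 -2.504
endloop
endfacet
facet normal 0.423 0.801 0.425
outer loop
vertex 0.368 -3.272 -1.935
vertex -0.139 -2.608 -2.682
vertex -0.795 -3.139 -1.029
endloop
endfacet
facet normal -0.452 0.592 -0.667
outer loop
vertex -1.301 -2.475 -1.776
vertex -0.139 -2.608 -2.682
vertex -1.868 -3.548 -2.345
endloop
endfacet
facet normal -0.423 -0.800 -0.425
outer loop
vertex -0.705 -3.681 -3.251
vertex -0.199 -4.345 -2.504
vertex -1.868 -3.548 -2.345
endloop
endfacet
facet normal -0.452 0.592 -0.667
outer loop
vertex -1.868 -3.548 -2.345
vertex -0.139 -2.608 -2.682
vertex -0.705 -3.681 -3.251
endloop
endfacet
facet normal 0.785 -0.090 -0.612
outer loop
vertex -0.705 -3.681 -3.251
vertex 0.368 -3.272 -1.935
vertex -0.199 -4.345 -2.504
endloop
endfacet
facet normal 0.785 -0.089 -0.613
outer loop
vertex -0.139 -2.608 -2.682
vertex 0.368 -3.272 -1.935
vertex -0.705 -3.681 -3.251
endloop
endfacet

endsolid


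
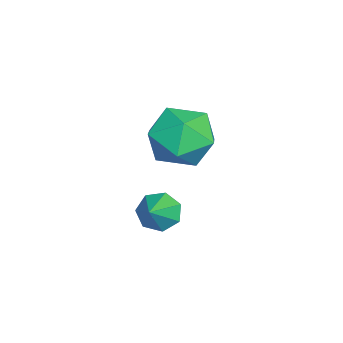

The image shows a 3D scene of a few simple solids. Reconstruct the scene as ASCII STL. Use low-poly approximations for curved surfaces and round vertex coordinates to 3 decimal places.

solid 
facet normal -0.810 0.132 -0.571
outer loop
vertex 0.378 -2.817 -3.194
vertex 0.127 -2.419 -2.746
vertex 0.507 -2.27 -3.251
endloop
endfacet
facet normal 0.863 -0.249 -0.440
outer loop
vertex 0.378 -2.817 -3.194
vertex 0.507 -2.27 -3.251
vertex 0.993 -2.561 -2.134
endloop
endfacet
facet normal -0.810 0.133 -0.571
outer loop
vertex 0.507 -2.27 -3.251
vertex 0.127 -2.419 -2.746
vertex 0.35 -1.836 -2.927
endloop
endfacet
facet normal 0.842 0.484 -0.240
outer loop
vertex 0.507 -2.27 -3.251
vertex 0.35 -1.836 -2.927
vertex 0.993 -2.561 -2.134
endloop
endfacet
facet normal -0.810 0.132 -0.571
outer loop
vertex 0.35 -1.836 -2.927
vertex 0.127 -2.419 -2.746
vertex 0.024 -1.841 -2.466
endloop
endfacet
facet normal 0.479 0.806 0.348
outer loop
vertex 0.35 -1.836 -2.927
vertex 0.024 -1.841 -2.466
vertex 0.993 -2.561 -2.134
endloop
endfacet
facet normal -0.810 0.132 -0.571
outer loop
vertex 0.024 -1.841 -2.466
vertex 0.127 -2.419 -2.746
vertex -0.224 -2.281 -2.216
endloop
endfacet
facet normal 0.049 0.472 0.880
outer loop
vertex 0.024 -1.841 -2.466
vertex -0.224 -2.281 -2.216
vertex 0.993 -2.561 -2.134
endloop
endfacet
facet normal -0.810 0.133 -0.571
outer loop
vertex -0.224 -2.281 -2.216
vertex 0.127 -2.419 -2.746
vertex -0.209 -2.825 -2.364
endloop
endfacet
facet normal -0.125 -0.264 0.956
outer loop
vertex -0.224 -2.281 -2.216
vertex -0.209 -2.825 -2.364
vertex 0.993 -2.561 -2.134
endloop
endfacet
facet normal -0.810 0.133 -0.571
outer loop
vertex -0.209 -2.825 -2.364
vertex 0.127 -2.419 -2.746
vertex 0.059 -3.063 -2.8
endloop
endfacet
facet normal 0.088 -0.851 0.518
outer loop
vertex -0.209 -2.825 -2.364
vertex 0.059 -3.063 -2.8
vertex 0.993 -2.561 -2.134
endloop
endfacet
facet normal -0.809 0.133 -0.572
outer loop
vertex 0.059 -3.063 -2.8
vertex 0.127 -2.419 -2.746
vertex 0.378 -2.817 -3.194
endloop
endfacet
facet normal 0.526 -0.844 -0.101
outer loop
vertex 0.059 -3.063 -2.8
vertex 0.378 -2.817 -3.194
vertex 0.993 -2.561 -2.134
endloop
endfacet
facet normal 0.231 0.681 0.695
outer loop
vertex -2.007 -1.174 -1.352
vertex -2.929 -1.468 -0.758
vertex -1.94 -1.995 -0.57
endloop
endfacet
facet normal 0.820 0.429 0.380
outer loop
vertex -2.007 -1.174 -1.352
vertex -1.94 -1.995 -0.57
vertex -1.413 -2.117 -1.569
endloop
endfacet
facet normal 0.767 0.557 -0.320
outer loop
vertex -2.007 -1.174 -1.352
vertex -1.413 -2.117 -1.569
vertex -2.076 -1.666 -2.373
endloop
endfacet
facet normal 0.146 0.887 -0.437
outer loop
vertex -2.007 -1.174 -1.352
vertex -2.076 -1.666 -2.373
vertex -3.012 -1.265 -1.872
endloop
endfacet
facet normal -0.185 0.964 0.190
outer loop
vertex -2.007 -1.174 -1.352
vertex -3.012 -1.265 -1.872
vertex -2.929 -1.468 -0.758
endloop
endfacet
facet normal 0.835 -0.279 0.475
outer loop
vertex -1.413 -2.117 -1.569
vertex -1.94 -1.995 -0.57
vertex -1.968 -2.995 -1.108
endloop
endfacet
facet normal -0.118 0.129 0.985
outer loop
vertex -1.94 -1.995 -0.57
vertex -2.929 -1.468 -0.758
vertex -2.904 -2.594 -0.607
endloop
endfacet
facet normal -0.792 0.588 0.166
outer loop
vertex -2.929 -1.468 -0.758
vertex -3.012 -1.265 -1.872
vertex -3.567 -2.143 -1.411
endloop
endfacet
facet normal -0.256 0.464 -0.848
outer loop
vertex -3.012 -1.265 -1.872
vertex -2.076 -1.666 -2.373
vertex -3.04 -2.265 -2.41
endloop
endfacet
facet normal 0.749 -0.072 -0.658
outer loop
vertex -2.076 -1.666 -2.373
vertex -1.413 -2.117 -1.569
vertex -2.051 -2.792 -2.222
endloop
endfacet
facet normal -0.146 -0.887 0.437
outer loop
vertex -2.973 -3.086 -1.628
vertex -1.968 -2.995 -1.108
vertex -2.904 -2.594 -0.607
endloop
endfacet
facet normal -0.767 -0.557 0.320
outer loop
vertex -2.973 -3.086 -1.628
vertex -2.904 -2.594 -0.607
vertex -3.567 -2.143 -1.411
endloop
endfacet
facet normal -0.820 -0.429 -0.380
outer loop
vertex -2.973 -3.086 -1.628
vertex -3.567 -2.143 -1.411
vertex -3.04 -2.265 -2.41
endloop
endfacet
facet normal -0.231 -0.681 -0.695
outer loop
vertex -2.973 -3.086 -1.628
vertex -3.04 -2.265 -2.41
vertex -2.051 -2.792 -2.222
endloop
endfacet
facet normal 0.185 -0.964 -0.190
outer loop
vertex -2.973 -3.086 -1.628
vertex -2.051 -2.792 -2.222
vertex -1.968 -2.995 -1.108
endloop
endfacet
facet normal 0.256 -0.464 0.848
outer loop
vertex -2.904 -2.594 -0.607
vertex -1.968 -2.995 -1.108
vertex -1.94 -1.995 -0.57
endloop
endfacet
facet normal -0.749 0.072 0.658
outer loop
vertex -3.567 -2.143 -1.411
vertex -2.904 -2.594 -0.607
vertex -2.929 -1.468 -0.758
endloop
endfacet
facet normal -0.835 0.279 -0.475
outer loop
vertex -3.04 -2.265 -2.41
vertex -3.567 -2.143 -1.411
vertex -3.012 -1.265 -1.872
endloop
endfacet
facet normal 0.118 -0.129 -0.985
outer loop
vertex -2.051 -2.792 -2.222
vertex -3.04 -2.265 -2.41
vertex -2.076 -1.666 -2.373
endloop
endfacet
facet normal 0.792 -0.588 -0.166
outer loop
vertex -1.968 -2.995 -1.108
vertex -2.051 -2.792 -2.222
vertex -1.413 -2.117 -1.569
endloop
endfacet

endsolid


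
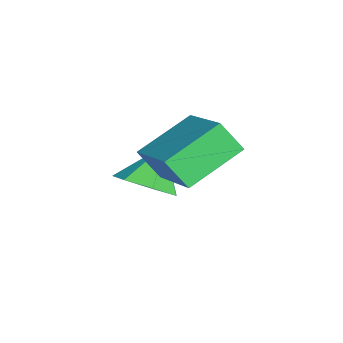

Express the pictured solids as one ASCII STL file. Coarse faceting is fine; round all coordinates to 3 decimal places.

solid 
facet normal -0.826 -0.347 -0.444
outer loop
vertex -0.586 0.576 0.483
vertex -1.526 1.866 1.224
vertex -0.406 1.161 -0.308
endloop
endfacet
facet normal 0.534 -0.733 -0.421
outer loop
vertex 1.386 1.914 0.656
vertex -0.586 0.576 0.483
vertex -0.406 1.161 -0.308
endloop
endfacet
facet normal -0.826 -0.348 -0.444
outer loop
vertex -0.406 1.161 -0.308
vertex -1.526 1.866 1.224
vertex -1.347 2.451 0.433
endloop
endfacet
facet normal 0.180 0.585 -0.791
outer loop
vertex -1.347 2.451 0.433
vertex 1.386 1.914 0.656
vertex -0.406 1.161 -0.308
endloop
endfacet
facet normal -0.180 -0.585 0.791
outer loop
vertex -0.586 0.576 0.483
vertex 0.266 2.619 2.188
vertex -1.526 1.866 1.224
endloop
endfacet
facet normal 0.534 -0.733 -0.421
outer loop
vertex 1.207 1.329 1.447
vertex -0.586 0.576 0.483
vertex 1.386 1.914 0.656
endloop
endfacet
facet normal -0.179 -0.585 0.791
outer loop
vertex 1.207 1.329 1.447
vertex 0.266 2.619 2.188
vertex -0.586 0.576 0.483
endloop
endfacet
facet normal -0.534 0.733 0.421
outer loop
vertex -1.526 1.866 1.224
vertex 0.266 2.619 2.188
vertex -1.347 2.451 0.433
endloop
endfacet
facet normal 0.179 0.585 -0.791
outer loop
vertex 0.446 3.204 1.397
vertex 1.386 1.914 0.656
vertex -1.347 2.451 0.433
endloop
endfacet
facet normal -0.534 0.733 0.421
outer loop
vertex -1.347 2.451 0.433
vertex 0.266 2.619 2.188
vertex 0.446 3.204 1.397
endloop
endfacet
facet normal 0.826 0.347 0.444
outer loop
vertex 0.446 3.204 1.397
vertex 1.207 1.329 1.447
vertex 1.386 1.914 0.656
endloop
endfacet
facet normal 0.826 0.347 0.445
outer loop
vertex 0.266 2.619 2.188
vertex 1.207 1.329 1.447
vertex 0.446 3.204 1.397
endloop
endfacet
facet normal 0.566 -0.332 -0.754
outer loop
vertex -0.548 0.965 -0.869
vertex -1.298 0.756 -1.34
vertex -0.832 1.537 -1.334
endloop
endfacet
facet normal 0.341 0.689 0.640
outer loop
vertex -0.548 0.965 -0.869
vertex -0.832 1.537 -1.334
vertex -2.062 1.204 -0.32
endloop
endfacet
facet normal 0.565 -0.331 -0.755
outer loop
vertex -0.832 1.537 -1.334
vertex -1.298 0.756 -1.34
vertex -1.467 1.521 -1.802
endloop
endfacet
facet normal -0.138 0.978 0.154
outer loop
vertex -0.832 1.537 -1.334
vertex -1.467 1.521 -1.802
vertex -2.062 1.204 -0.32
endloop
endfacet
facet normal 0.566 -0.331 -0.755
outer loop
vertex -1.467 1.521 -1.802
vertex -1.298 0.756 -1.34
vertex -1.975 0.929 -1.923
endloop
endfacet
facet normal -0.734 0.661 -0.153
outer loop
vertex -1.467 1.521 -1.802
vertex -1.975 0.929 -1.923
vertex -2.062 1.204 -0.32
endloop
endfacet
facet normal 0.566 -0.332 -0.755
outer loop
vertex -1.975 0.929 -1.923
vertex -1.298 0.756 -1.34
vertex -1.973 0.206 -1.604
endloop
endfacet
facet normal -0.998 -0.025 -0.050
outer loop
vertex -1.975 0.929 -1.923
vertex -1.973 0.206 -1.604
vertex -2.062 1.204 -0.32
endloop
endfacet
facet normal 0.566 -0.332 -0.755
outer loop
vertex -1.973 0.206 -1.604
vertex -1.298 0.756 -1.34
vertex -1.463 -0.102 -1.086
endloop
endfacet
facet normal -0.732 -0.562 0.386
outer loop
vertex -1.973 0.206 -1.604
vertex -1.463 -0.102 -1.086
vertex -2.062 1.204 -0.32
endloop
endfacet
facet normal 0.566 -0.332 -0.754
outer loop
vertex -1.463 -0.102 -1.086
vertex -1.298 0.756 -1.34
vertex -0.829 0.236 -0.759
endloop
endfacet
facet normal -0.135 -0.547 0.826
outer loop
vertex -1.463 -0.102 -1.086
vertex -0.829 0.236 -0.759
vertex -2.062 1.204 -0.32
endloop
endfacet
facet normal 0.566 -0.332 -0.754
outer loop
vertex -0.829 0.236 -0.759
vertex -1.298 0.756 -1.34
vertex -0.548 0.965 -0.869
endloop
endfacet
facet normal 0.342 0.010 0.940
outer loop
vertex -0.829 0.236 -0.759
vertex -0.548 0.965 -0.869
vertex -2.062 1.204 -0.32
endloop
endfacet

endsolid


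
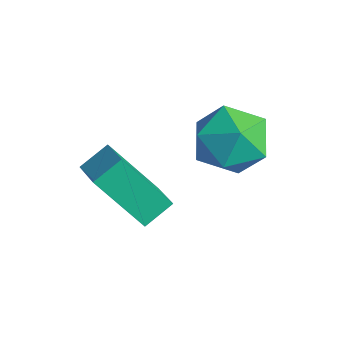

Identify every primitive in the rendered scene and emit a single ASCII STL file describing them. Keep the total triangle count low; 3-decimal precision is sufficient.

solid 
facet normal -0.430 -0.460 0.777
outer loop
vertex -0.247 -2.967 0.621
vertex -1.421 -2.703 0.128
vertex -0.23 -3.831 0.119
endloop
endfacet
facet normal 0.903 -0.203 0.379
outer loop
vertex 0.681 -2.857 -1.528
vertex -0.247 -2.967 0.621
vertex -0.23 -3.831 0.119
endloop
endfacet
facet normal -0.429 -0.460 0.777
outer loop
vertex -0.23 -3.831 0.119
vertex -1.421 -2.703 0.128
vertex -1.404 -3.568 -0.374
endloop
endfacet
facet normal 0.017 -0.865 -0.502
outer loop
vertex -1.404 -3.568 -0.374
vertex 0.681 -2.857 -1.528
vertex -0.23 -3.831 0.119
endloop
endfacet
facet normal -0.016 0.865 0.502
outer loop
vertex -0.247 -2.967 0.621
vertex -0.51 -1.729 -1.519
vertex -1.421 -2.703 0.128
endloop
endfacet
facet normal 0.903 -0.202 0.379
outer loop
vertex 0.664 -1.992 -1.026
vertex -0.247 -2.967 0.621
vertex 0.681 -2.857 -1.528
endloop
endfacet
facet normal -0.017 0.865 0.502
outer loop
vertex 0.664 -1.992 -1.026
vertex -0.51 -1.729 -1.519
vertex -0.247 -2.967 0.621
endloop
endfacet
facet normal -0.903 0.203 -0.380
outer loop
vertex -1.421 -2.703 0.128
vertex -0.51 -1.729 -1.519
vertex -1.404 -3.568 -0.374
endloop
endfacet
facet normal 0.017 -0.864 -0.503
outer loop
vertex -0.493 -2.593 -2.021
vertex 0.681 -2.857 -1.528
vertex -1.404 -3.568 -0.374
endloop
endfacet
facet normal -0.903 0.203 -0.379
outer loop
vertex -1.404 -3.568 -0.374
vertex -0.51 -1.729 -1.519
vertex -0.493 -2.593 -2.021
endloop
endfacet
facet normal 0.430 0.460 -0.777
outer loop
vertex -0.493 -2.593 -2.021
vertex 0.664 -1.992 -1.026
vertex 0.681 -2.857 -1.528
endloop
endfacet
facet normal 0.429 0.460 -0.777
outer loop
vertex -0.51 -1.729 -1.519
vertex 0.664 -1.992 -1.026
vertex -0.493 -2.593 -2.021
endloop
endfacet
facet normal -0.943 0.201 -0.265
outer loop
vertex 0.342 -0.305 0.305
vertex -0.039 -0.84 1.257
vertex 0.194 0.292 1.285
endloop
endfacet
facet normal -0.499 0.705 -0.505
outer loop
vertex 0.342 -0.305 0.305
vertex 0.194 0.292 1.285
vertex 1.127 0.481 0.627
endloop
endfacet
facet normal -0.012 0.389 -0.921
outer loop
vertex 0.342 -0.305 0.305
vertex 1.127 0.481 0.627
vertex 1.47 -0.535 0.193
endloop
endfacet
facet normal -0.156 -0.309 -0.938
outer loop
vertex 0.342 -0.305 0.305
vertex 1.47 -0.535 0.193
vertex 0.749 -1.351 0.582
endloop
endfacet
facet normal -0.732 -0.426 -0.532
outer loop
vertex 0.342 -0.305 0.305
vertex 0.749 -1.351 0.582
vertex -0.039 -0.84 1.257
endloop
endfacet
facet normal -0.159 0.986 0.057
outer loop
vertex 1.127 0.481 0.627
vertex 0.194 0.292 1.285
vertex 1.231 0.431 1.778
endloop
endfacet
facet normal -0.879 0.170 0.445
outer loop
vertex 0.194 0.292 1.285
vertex -0.039 -0.84 1.257
vertex 0.51 -0.385 2.167
endloop
endfacet
facet normal -0.537 -0.844 0.012
outer loop
vertex -0.039 -0.84 1.257
vertex 0.749 -1.351 0.582
vertex 0.853 -1.401 1.733
endloop
endfacet
facet normal 0.394 -0.655 -0.644
outer loop
vertex 0.749 -1.351 0.582
vertex 1.47 -0.535 0.193
vertex 1.786 -1.212 1.075
endloop
endfacet
facet normal 0.628 0.475 -0.616
outer loop
vertex 1.47 -0.535 0.193
vertex 1.127 0.481 0.627
vertex 2.019 -0.08 1.103
endloop
endfacet
facet normal 0.156 0.309 0.938
outer loop
vertex 1.638 -0.615 2.055
vertex 1.231 0.431 1.778
vertex 0.51 -0.385 2.167
endloop
endfacet
facet normal 0.012 -0.389 0.921
outer loop
vertex 1.638 -0.615 2.055
vertex 0.51 -0.385 2.167
vertex 0.853 -1.401 1.733
endloop
endfacet
facet normal 0.499 -0.705 0.505
outer loop
vertex 1.638 -0.615 2.055
vertex 0.853 -1.401 1.733
vertex 1.786 -1.212 1.075
endloop
endfacet
facet normal 0.943 -0.201 0.265
outer loop
vertex 1.638 -0.615 2.055
vertex 1.786 -1.212 1.075
vertex 2.019 -0.08 1.103
endloop
endfacet
facet normal 0.732 0.426 0.532
outer loop
vertex 1.638 -0.615 2.055
vertex 2.019 -0.08 1.103
vertex 1.231 0.431 1.778
endloop
endfacet
facet normal -0.394 0.655 0.644
outer loop
vertex 0.51 -0.385 2.167
vertex 1.231 0.431 1.778
vertex 0.194 0.292 1.285
endloop
endfacet
facet normal -0.628 -0.475 0.616
outer loop
vertex 0.853 -1.401 1.733
vertex 0.51 -0.385 2.167
vertex -0.039 -0.84 1.257
endloop
endfacet
facet normal 0.159 -0.986 -0.057
outer loop
vertex 1.786 -1.212 1.075
vertex 0.853 -1.401 1.733
vertex 0.749 -1.351 0.582
endloop
endfacet
facet normal 0.879 -0.170 -0.445
outer loop
vertex 2.019 -0.08 1.103
vertex 1.786 -1.212 1.075
vertex 1.47 -0.535 0.193
endloop
endfacet
facet normal 0.537 0.844 -0.012
outer loop
vertex 1.231 0.431 1.778
vertex 2.019 -0.08 1.103
vertex 1.127 0.481 0.627
endloop
endfacet

endsolid


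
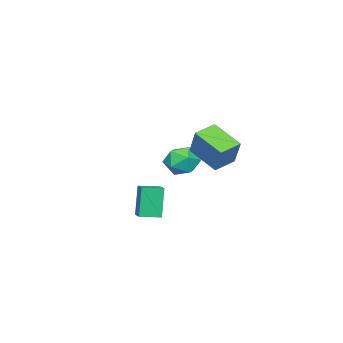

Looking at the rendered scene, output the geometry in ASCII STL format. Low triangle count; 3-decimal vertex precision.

solid 
facet normal -0.714 0.514 0.476
outer loop
vertex -4.861 -0.451 -2.865
vertex -4.175 -0.253 -2.05
vertex -4.237 0.434 -2.885
endloop
endfacet
facet normal -0.798 0.557 -0.232
outer loop
vertex -4.861 -0.451 -2.865
vertex -4.237 0.434 -2.885
vertex -4.381 -0.147 -3.787
endloop
endfacet
facet normal -0.867 -0.106 -0.486
outer loop
vertex -4.861 -0.451 -2.865
vertex -4.381 -0.147 -3.787
vertex -4.408 -1.193 -3.511
endloop
endfacet
facet normal -0.826 -0.560 0.064
outer loop
vertex -4.861 -0.451 -2.865
vertex -4.408 -1.193 -3.511
vertex -4.28 -1.259 -2.437
endloop
endfacet
facet normal -0.731 -0.177 0.659
outer loop
vertex -4.861 -0.451 -2.865
vertex -4.28 -1.259 -2.437
vertex -4.175 -0.253 -2.05
endloop
endfacet
facet normal -0.203 0.838 -0.507
outer loop
vertex -4.381 -0.147 -3.787
vertex -4.237 0.434 -2.885
vertex -3.4 0.239 -3.543
endloop
endfacet
facet normal -0.067 0.768 0.637
outer loop
vertex -4.237 0.434 -2.885
vertex -4.175 -0.253 -2.05
vertex -3.272 0.173 -2.469
endloop
endfacet
facet normal -0.095 -0.349 0.932
outer loop
vertex -4.175 -0.253 -2.05
vertex -4.28 -1.259 -2.437
vertex -3.299 -0.873 -2.193
endloop
endfacet
facet normal -0.249 -0.968 -0.030
outer loop
vertex -4.28 -1.259 -2.437
vertex -4.408 -1.193 -3.511
vertex -3.443 -1.454 -3.095
endloop
endfacet
facet normal -0.316 -0.234 -0.919
outer loop
vertex -4.408 -1.193 -3.511
vertex -4.381 -0.147 -3.787
vertex -3.505 -0.767 -3.93
endloop
endfacet
facet normal 0.826 0.560 -0.064
outer loop
vertex -2.819 -0.569 -3.115
vertex -3.4 0.239 -3.543
vertex -3.272 0.173 -2.469
endloop
endfacet
facet normal 0.867 0.106 0.486
outer loop
vertex -2.819 -0.569 -3.115
vertex -3.272 0.173 -2.469
vertex -3.299 -0.873 -2.193
endloop
endfacet
facet normal 0.798 -0.557 0.232
outer loop
vertex -2.819 -0.569 -3.115
vertex -3.299 -0.873 -2.193
vertex -3.443 -1.454 -3.095
endloop
endfacet
facet normal 0.714 -0.514 -0.476
outer loop
vertex -2.819 -0.569 -3.115
vertex -3.443 -1.454 -3.095
vertex -3.505 -0.767 -3.93
endloop
endfacet
facet normal 0.731 0.177 -0.659
outer loop
vertex -2.819 -0.569 -3.115
vertex -3.505 -0.767 -3.93
vertex -3.4 0.239 -3.543
endloop
endfacet
facet normal 0.249 0.968 0.030
outer loop
vertex -3.272 0.173 -2.469
vertex -3.4 0.239 -3.543
vertex -4.237 0.434 -2.885
endloop
endfacet
facet normal 0.316 0.234 0.919
outer loop
vertex -3.299 -0.873 -2.193
vertex -3.272 0.173 -2.469
vertex -4.175 -0.253 -2.05
endloop
endfacet
facet normal 0.203 -0.838 0.507
outer loop
vertex -3.443 -1.454 -3.095
vertex -3.299 -0.873 -2.193
vertex -4.28 -1.259 -2.437
endloop
endfacet
facet normal 0.067 -0.768 -0.637
outer loop
vertex -3.505 -0.767 -3.93
vertex -3.443 -1.454 -3.095
vertex -4.408 -1.193 -3.511
endloop
endfacet
facet normal 0.095 0.349 -0.932
outer loop
vertex -3.4 0.239 -3.543
vertex -3.505 -0.767 -3.93
vertex -4.381 -0.147 -3.787
endloop
endfacet
facet normal -0.709 -0.664 -0.235
outer loop
vertex 2.46 0.609 -2.552
vertex 1.717 1.45 -2.687
vertex 2.93 0.739 -4.336
endloop
endfacet
facet normal 0.658 -0.744 0.119
outer loop
vertex 3.603 1.37 -4.113
vertex 2.46 0.609 -2.552
vertex 2.93 0.739 -4.336
endloop
endfacet
facet normal -0.709 -0.665 -0.234
outer loop
vertex 2.93 0.739 -4.336
vertex 1.717 1.45 -2.687
vertex 2.186 1.579 -4.471
endloop
endfacet
facet normal 0.254 0.070 -0.965
outer loop
vertex 2.186 1.579 -4.471
vertex 3.603 1.37 -4.113
vertex 2.93 0.739 -4.336
endloop
endfacet
facet normal -0.254 -0.070 0.965
outer loop
vertex 2.46 0.609 -2.552
vertex 2.39 2.081 -2.464
vertex 1.717 1.45 -2.687
endloop
endfacet
facet normal 0.658 -0.744 0.119
outer loop
vertex 3.134 1.241 -2.329
vertex 2.46 0.609 -2.552
vertex 3.603 1.37 -4.113
endloop
endfacet
facet normal -0.254 -0.070 0.965
outer loop
vertex 3.134 1.241 -2.329
vertex 2.39 2.081 -2.464
vertex 2.46 0.609 -2.552
endloop
endfacet
facet normal -0.658 0.744 -0.119
outer loop
vertex 1.717 1.45 -2.687
vertex 2.39 2.081 -2.464
vertex 2.186 1.579 -4.471
endloop
endfacet
facet normal 0.254 0.070 -0.965
outer loop
vertex 2.86 2.211 -4.248
vertex 3.603 1.37 -4.113
vertex 2.186 1.579 -4.471
endloop
endfacet
facet normal -0.658 0.744 -0.119
outer loop
vertex 2.186 1.579 -4.471
vertex 2.39 2.081 -2.464
vertex 2.86 2.211 -4.248
endloop
endfacet
facet normal 0.710 0.664 0.235
outer loop
vertex 2.86 2.211 -4.248
vertex 3.134 1.241 -2.329
vertex 3.603 1.37 -4.113
endloop
endfacet
facet normal 0.709 0.665 0.235
outer loop
vertex 2.39 2.081 -2.464
vertex 3.134 1.241 -2.329
vertex 2.86 2.211 -4.248
endloop
endfacet
facet normal -0.382 -0.387 -0.839
outer loop
vertex -2.807 0.548 -1.747
vertex -4.027 1.012 -1.405
vertex -2.424 2.267 -2.715
endloop
endfacet
facet normal 0.904 -0.344 -0.253
outer loop
vertex -1.713 2.988 -1.155
vertex -2.807 0.548 -1.747
vertex -2.424 2.267 -2.715
endloop
endfacet
facet normal -0.382 -0.387 -0.839
outer loop
vertex -2.424 2.267 -2.715
vertex -4.027 1.012 -1.405
vertex -3.645 2.731 -2.373
endloop
endfacet
facet normal 0.190 0.855 -0.482
outer loop
vertex -3.645 2.731 -2.373
vertex -1.713 2.988 -1.155
vertex -2.424 2.267 -2.715
endloop
endfacet
facet normal -0.190 -0.855 0.482
outer loop
vertex -2.807 0.548 -1.747
vertex -3.316 1.733 0.155
vertex -4.027 1.012 -1.405
endloop
endfacet
facet normal 0.904 -0.344 -0.254
outer loop
vertex -2.095 1.269 -0.187
vertex -2.807 0.548 -1.747
vertex -1.713 2.988 -1.155
endloop
endfacet
facet normal -0.190 -0.855 0.482
outer loop
vertex -2.095 1.269 -0.187
vertex -3.316 1.733 0.155
vertex -2.807 0.548 -1.747
endloop
endfacet
facet normal -0.904 0.344 0.253
outer loop
vertex -4.027 1.012 -1.405
vertex -3.316 1.733 0.155
vertex -3.645 2.731 -2.373
endloop
endfacet
facet normal 0.190 0.855 -0.482
outer loop
vertex -2.933 3.452 -0.813
vertex -1.713 2.988 -1.155
vertex -3.645 2.731 -2.373
endloop
endfacet
facet normal -0.904 0.344 0.254
outer loop
vertex -3.645 2.731 -2.373
vertex -3.316 1.733 0.155
vertex -2.933 3.452 -0.813
endloop
endfacet
facet normal 0.382 0.387 0.839
outer loop
vertex -2.933 3.452 -0.813
vertex -2.095 1.269 -0.187
vertex -1.713 2.988 -1.155
endloop
endfacet
facet normal 0.382 0.387 0.839
outer loop
vertex -3.316 1.733 0.155
vertex -2.095 1.269 -0.187
vertex -2.933 3.452 -0.813
endloop
endfacet

endsolid


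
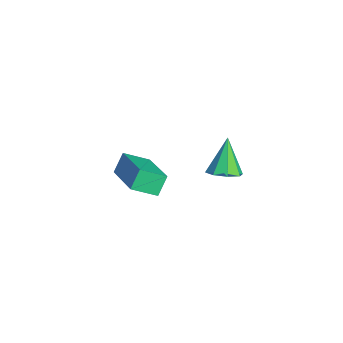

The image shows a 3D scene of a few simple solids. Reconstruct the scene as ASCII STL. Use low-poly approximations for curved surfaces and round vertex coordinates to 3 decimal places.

solid 
facet normal 0.492 -0.223 -0.841
outer loop
vertex 3.202 -0.918 2.765
vertex 2.655 -0.881 2.435
vertex 3.116 -0.467 2.595
endloop
endfacet
facet normal 0.601 0.380 0.703
outer loop
vertex 3.202 -0.918 2.765
vertex 3.116 -0.467 2.595
vertex 1.945 -0.559 3.645
endloop
endfacet
facet normal 0.493 -0.224 -0.841
outer loop
vertex 3.116 -0.467 2.595
vertex 2.655 -0.881 2.435
vertex 2.76 -0.259 2.331
endloop
endfacet
facet normal 0.255 0.896 0.363
outer loop
vertex 3.116 -0.467 2.595
vertex 2.76 -0.259 2.331
vertex 1.945 -0.559 3.645
endloop
endfacet
facet normal 0.495 -0.224 -0.840
outer loop
vertex 2.76 -0.259 2.331
vertex 2.655 -0.881 2.435
vertex 2.343 -0.415 2.127
endloop
endfacet
facet normal -0.349 0.937 -0.003
outer loop
vertex 2.76 -0.259 2.331
vertex 2.343 -0.415 2.127
vertex 1.945 -0.559 3.645
endloop
endfacet
facet normal 0.493 -0.225 -0.840
outer loop
vertex 2.343 -0.415 2.127
vertex 2.655 -0.881 2.435
vertex 2.108 -0.844 2.104
endloop
endfacet
facet normal -0.859 0.480 -0.180
outer loop
vertex 2.343 -0.415 2.127
vertex 2.108 -0.844 2.104
vertex 1.945 -0.559 3.645
endloop
endfacet
facet normal 0.494 -0.223 -0.841
outer loop
vertex 2.108 -0.844 2.104
vertex 2.655 -0.881 2.435
vertex 2.194 -1.295 2.274
endloop
endfacet
facet normal -0.976 -0.210 -0.064
outer loop
vertex 2.108 -0.844 2.104
vertex 2.194 -1.295 2.274
vertex 1.945 -0.559 3.645
endloop
endfacet
facet normal 0.494 -0.224 -0.840
outer loop
vertex 2.194 -1.295 2.274
vertex 2.655 -0.881 2.435
vertex 2.55 -1.504 2.539
endloop
endfacet
facet normal -0.631 -0.726 0.275
outer loop
vertex 2.194 -1.295 2.274
vertex 2.55 -1.504 2.539
vertex 1.945 -0.559 3.645
endloop
endfacet
facet normal 0.493 -0.223 -0.841
outer loop
vertex 2.55 -1.504 2.539
vertex 2.655 -0.881 2.435
vertex 2.967 -1.348 2.742
endloop
endfacet
facet normal -0.025 -0.767 0.641
outer loop
vertex 2.55 -1.504 2.539
vertex 2.967 -1.348 2.742
vertex 1.945 -0.559 3.645
endloop
endfacet
facet normal 0.492 -0.224 -0.841
outer loop
vertex 2.967 -1.348 2.742
vertex 2.655 -0.881 2.435
vertex 3.202 -0.918 2.765
endloop
endfacet
facet normal 0.485 -0.309 0.818
outer loop
vertex 2.967 -1.348 2.742
vertex 3.202 -0.918 2.765
vertex 1.945 -0.559 3.645
endloop
endfacet
facet normal -0.923 -0.074 -0.378
outer loop
vertex -2.291 -3.544 -1.489
vertex -2.62 -3.115 -0.77
vertex -2.158 -2.581 -2.003
endloop
endfacet
facet normal 0.365 -0.477 -0.799
outer loop
vertex -0.22 -2.425 -1.21
vertex -2.291 -3.544 -1.489
vertex -2.158 -2.581 -2.003
endloop
endfacet
facet normal -0.923 -0.074 -0.378
outer loop
vertex -2.158 -2.581 -2.003
vertex -2.62 -3.115 -0.77
vertex -2.487 -2.151 -1.283
endloop
endfacet
facet normal 0.121 0.876 -0.468
outer loop
vertex -2.487 -2.151 -1.283
vertex -0.22 -2.425 -1.21
vertex -2.158 -2.581 -2.003
endloop
endfacet
facet normal -0.121 -0.876 0.467
outer loop
vertex -2.291 -3.544 -1.489
vertex -0.682 -2.959 0.023
vertex -2.62 -3.115 -0.77
endloop
endfacet
facet normal 0.365 -0.476 -0.800
outer loop
vertex -0.353 -3.389 -0.697
vertex -2.291 -3.544 -1.489
vertex -0.22 -2.425 -1.21
endloop
endfacet
facet normal -0.121 -0.876 0.468
outer loop
vertex -0.353 -3.389 -0.697
vertex -0.682 -2.959 0.023
vertex -2.291 -3.544 -1.489
endloop
endfacet
facet normal -0.366 0.476 0.800
outer loop
vertex -2.62 -3.115 -0.77
vertex -0.682 -2.959 0.023
vertex -2.487 -2.151 -1.283
endloop
endfacet
facet normal 0.121 0.876 -0.467
outer loop
vertex -0.549 -1.996 -0.491
vertex -0.22 -2.425 -1.21
vertex -2.487 -2.151 -1.283
endloop
endfacet
facet normal -0.365 0.477 0.800
outer loop
vertex -2.487 -2.151 -1.283
vertex -0.682 -2.959 0.023
vertex -0.549 -1.996 -0.491
endloop
endfacet
facet normal 0.923 0.074 0.378
outer loop
vertex -0.549 -1.996 -0.491
vertex -0.353 -3.389 -0.697
vertex -0.22 -2.425 -1.21
endloop
endfacet
facet normal 0.923 0.074 0.378
outer loop
vertex -0.682 -2.959 0.023
vertex -0.353 -3.389 -0.697
vertex -0.549 -1.996 -0.491
endloop
endfacet

endsolid


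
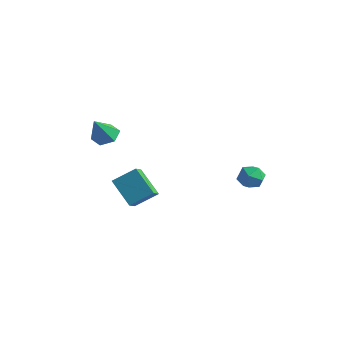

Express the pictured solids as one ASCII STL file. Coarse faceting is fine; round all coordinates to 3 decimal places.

solid 
facet normal -0.103 0.555 -0.825
outer loop
vertex -3.155 -2.31 0.398
vertex -4.055 -2.227 0.566
vertex -3.465 -1.609 0.908
endloop
endfacet
facet normal 0.900 0.088 0.426
outer loop
vertex -3.155 -2.31 0.398
vertex -3.465 -1.609 0.908
vertex -3.865 -3.253 2.094
endloop
endfacet
facet normal -0.103 0.555 -0.825
outer loop
vertex -3.465 -1.609 0.908
vertex -4.055 -2.227 0.566
vertex -4.365 -1.526 1.076
endloop
endfacet
facet normal 0.202 0.540 0.817
outer loop
vertex -3.465 -1.609 0.908
vertex -4.365 -1.526 1.076
vertex -3.865 -3.253 2.094
endloop
endfacet
facet normal -0.104 0.555 -0.826
outer loop
vertex -4.365 -1.526 1.076
vertex -4.055 -2.227 0.566
vertex -4.956 -2.144 0.735
endloop
endfacet
facet normal -0.657 0.233 0.717
outer loop
vertex -4.365 -1.526 1.076
vertex -4.956 -2.144 0.735
vertex -3.865 -3.253 2.094
endloop
endfacet
facet normal -0.104 0.555 -0.825
outer loop
vertex -4.956 -2.144 0.735
vertex -4.055 -2.227 0.566
vertex -4.646 -2.844 0.225
endloop
endfacet
facet normal -0.819 -0.528 0.227
outer loop
vertex -4.956 -2.144 0.735
vertex -4.646 -2.844 0.225
vertex -3.865 -3.253 2.094
endloop
endfacet
facet normal -0.103 0.555 -0.826
outer loop
vertex -4.646 -2.844 0.225
vertex -4.055 -2.227 0.566
vertex -3.745 -2.927 0.057
endloop
endfacet
facet normal -0.121 -0.979 -0.164
outer loop
vertex -4.646 -2.844 0.225
vertex -3.745 -2.927 0.057
vertex -3.865 -3.253 2.094
endloop
endfacet
facet normal -0.103 0.555 -0.826
outer loop
vertex -3.745 -2.927 0.057
vertex -4.055 -2.227 0.566
vertex -3.155 -2.31 0.398
endloop
endfacet
facet normal 0.739 -0.671 -0.064
outer loop
vertex -3.745 -2.927 0.057
vertex -3.155 -2.31 0.398
vertex -3.865 -3.253 2.094
endloop
endfacet
facet normal -0.752 0.029 0.658
outer loop
vertex -3.121 -2.605 -2.782
vertex -2.233 -1.509 -1.815
vertex -3.53 -1.83 -3.284
endloop
endfacet
facet normal -0.519 -0.641 -0.566
outer loop
vertex -1.927 -1.891 -4.685
vertex -3.121 -2.605 -2.782
vertex -3.53 -1.83 -3.284
endloop
endfacet
facet normal -0.752 0.029 0.658
outer loop
vertex -3.53 -1.83 -3.284
vertex -2.233 -1.509 -1.815
vertex -2.642 -0.734 -2.317
endloop
endfacet
facet normal -0.405 0.767 -0.497
outer loop
vertex -2.642 -0.734 -2.317
vertex -1.927 -1.891 -4.685
vertex -3.53 -1.83 -3.284
endloop
endfacet
facet normal 0.405 -0.767 0.497
outer loop
vertex -3.121 -2.605 -2.782
vertex -0.63 -1.57 -3.216
vertex -2.233 -1.509 -1.815
endloop
endfacet
facet normal -0.519 -0.641 -0.566
outer loop
vertex -1.518 -2.666 -4.183
vertex -3.121 -2.605 -2.782
vertex -1.927 -1.891 -4.685
endloop
endfacet
facet normal 0.405 -0.767 0.497
outer loop
vertex -1.518 -2.666 -4.183
vertex -0.63 -1.57 -3.216
vertex -3.121 -2.605 -2.782
endloop
endfacet
facet normal 0.519 0.641 0.566
outer loop
vertex -2.233 -1.509 -1.815
vertex -0.63 -1.57 -3.216
vertex -2.642 -0.734 -2.317
endloop
endfacet
facet normal -0.405 0.767 -0.497
outer loop
vertex -1.039 -0.795 -3.718
vertex -1.927 -1.891 -4.685
vertex -2.642 -0.734 -2.317
endloop
endfacet
facet normal 0.519 0.641 0.566
outer loop
vertex -2.642 -0.734 -2.317
vertex -0.63 -1.57 -3.216
vertex -1.039 -0.795 -3.718
endloop
endfacet
facet normal 0.752 -0.029 -0.658
outer loop
vertex -1.039 -0.795 -3.718
vertex -1.518 -2.666 -4.183
vertex -1.927 -1.891 -4.685
endloop
endfacet
facet normal 0.752 -0.029 -0.658
outer loop
vertex -0.63 -1.57 -3.216
vertex -1.518 -2.666 -4.183
vertex -1.039 -0.795 -3.718
endloop
endfacet
facet normal 0.130 0.798 0.589
outer loop
vertex 4.219 2.684 -1.361
vertex 3.416 2.49 -0.921
vertex 4.22 2.128 -0.608
endloop
endfacet
facet normal 0.757 0.526 0.387
outer loop
vertex 4.219 2.684 -1.361
vertex 4.22 2.128 -0.608
vertex 4.748 1.913 -1.349
endloop
endfacet
facet normal 0.782 0.531 -0.326
outer loop
vertex 4.219 2.684 -1.361
vertex 4.748 1.913 -1.349
vertex 4.271 2.142 -2.121
endloop
endfacet
facet normal 0.168 0.808 -0.565
outer loop
vertex 4.219 2.684 -1.361
vertex 4.271 2.142 -2.121
vertex 3.447 2.498 -1.857
endloop
endfacet
facet normal -0.235 0.972 0.001
outer loop
vertex 4.219 2.684 -1.361
vertex 3.447 2.498 -1.857
vertex 3.416 2.49 -0.921
endloop
endfacet
facet normal 0.783 -0.154 0.603
outer loop
vertex 4.748 1.913 -1.349
vertex 4.22 2.128 -0.608
vertex 4.273 1.242 -0.903
endloop
endfacet
facet normal -0.233 0.285 0.930
outer loop
vertex 4.22 2.128 -0.608
vertex 3.416 2.49 -0.921
vertex 3.449 1.598 -0.639
endloop
endfacet
facet normal -0.823 0.568 -0.022
outer loop
vertex 3.416 2.49 -0.921
vertex 3.447 2.498 -1.857
vertex 2.972 1.827 -1.411
endloop
endfacet
facet normal -0.170 0.302 -0.938
outer loop
vertex 3.447 2.498 -1.857
vertex 4.271 2.142 -2.121
vertex 3.5 1.612 -2.152
endloop
endfacet
facet normal 0.822 -0.144 -0.551
outer loop
vertex 4.271 2.142 -2.121
vertex 4.748 1.913 -1.349
vertex 4.304 1.25 -1.839
endloop
endfacet
facet normal -0.168 -0.808 0.565
outer loop
vertex 3.501 1.056 -1.399
vertex 4.273 1.242 -0.903
vertex 3.449 1.598 -0.639
endloop
endfacet
facet normal -0.782 -0.531 0.326
outer loop
vertex 3.501 1.056 -1.399
vertex 3.449 1.598 -0.639
vertex 2.972 1.827 -1.411
endloop
endfacet
facet normal -0.757 -0.526 -0.387
outer loop
vertex 3.501 1.056 -1.399
vertex 2.972 1.827 -1.411
vertex 3.5 1.612 -2.152
endloop
endfacet
facet normal -0.130 -0.798 -0.589
outer loop
vertex 3.501 1.056 -1.399
vertex 3.5 1.612 -2.152
vertex 4.304 1.25 -1.839
endloop
endfacet
facet normal 0.235 -0.972 -0.001
outer loop
vertex 3.501 1.056 -1.399
vertex 4.304 1.25 -1.839
vertex 4.273 1.242 -0.903
endloop
endfacet
facet normal 0.170 -0.302 0.938
outer loop
vertex 3.449 1.598 -0.639
vertex 4.273 1.242 -0.903
vertex 4.22 2.128 -0.608
endloop
endfacet
facet normal -0.822 0.144 0.551
outer loop
vertex 2.972 1.827 -1.411
vertex 3.449 1.598 -0.639
vertex 3.416 2.49 -0.921
endloop
endfacet
facet normal -0.783 0.154 -0.603
outer loop
vertex 3.5 1.612 -2.152
vertex 2.972 1.827 -1.411
vertex 3.447 2.498 -1.857
endloop
endfacet
facet normal 0.233 -0.285 -0.930
outer loop
vertex 4.304 1.25 -1.839
vertex 3.5 1.612 -2.152
vertex 4.271 2.142 -2.121
endloop
endfacet
facet normal 0.823 -0.568 0.022
outer loop
vertex 4.273 1.242 -0.903
vertex 4.304 1.25 -1.839
vertex 4.748 1.913 -1.349
endloop
endfacet

endsolid


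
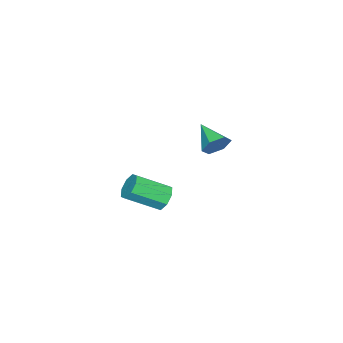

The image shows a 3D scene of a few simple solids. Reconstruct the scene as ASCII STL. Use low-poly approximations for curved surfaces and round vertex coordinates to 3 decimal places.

solid 
facet normal -0.493 0.713 -0.499
outer loop
vertex 3.292 -2.287 -0.503
vertex 2.975 -1.987 0.239
vertex 3.679 -1.829 -0.231
endloop
endfacet
facet normal 0.642 -0.090 -0.762
outer loop
vertex 3.292 -2.287 -0.503
vertex 3.679 -1.829 -0.231
vertex 4.361 -3.834 0.58
endloop
endfacet
facet normal 0.642 -0.090 -0.762
outer loop
vertex 4.361 -3.834 0.58
vertex 3.679 -1.829 -0.231
vertex 4.748 -3.376 0.852
endloop
endfacet
facet normal 0.492 -0.713 0.500
outer loop
vertex 4.361 -3.834 0.58
vertex 4.748 -3.376 0.852
vertex 4.045 -3.533 1.321
endloop
endfacet
facet normal -0.493 0.712 -0.500
outer loop
vertex 3.679 -1.829 -0.231
vertex 2.975 -1.987 0.239
vertex 3.653 -1.463 0.316
endloop
endfacet
facet normal 0.869 0.429 -0.246
outer loop
vertex 3.679 -1.829 -0.231
vertex 3.653 -1.463 0.316
vertex 4.748 -3.376 0.852
endloop
endfacet
facet normal 0.869 0.428 -0.247
outer loop
vertex 4.748 -3.376 0.852
vertex 3.653 -1.463 0.316
vertex 4.723 -3.01 1.399
endloop
endfacet
facet normal 0.492 -0.713 0.499
outer loop
vertex 4.748 -3.376 0.852
vertex 4.723 -3.01 1.399
vertex 4.045 -3.533 1.321
endloop
endfacet
facet normal -0.494 0.712 -0.499
outer loop
vertex 3.653 -1.463 0.316
vertex 2.975 -1.987 0.239
vertex 3.231 -1.404 0.818
endloop
endfacet
facet normal 0.588 0.696 0.413
outer loop
vertex 3.653 -1.463 0.316
vertex 3.231 -1.404 0.818
vertex 4.723 -3.01 1.399
endloop
endfacet
facet normal 0.587 0.695 0.414
outer loop
vertex 4.723 -3.01 1.399
vertex 3.231 -1.404 0.818
vertex 4.3 -2.951 1.9
endloop
endfacet
facet normal 0.492 -0.713 0.500
outer loop
vertex 4.723 -3.01 1.399
vertex 4.3 -2.951 1.9
vertex 4.045 -3.533 1.321
endloop
endfacet
facet normal -0.493 0.712 -0.500
outer loop
vertex 3.231 -1.404 0.818
vertex 2.975 -1.987 0.239
vertex 2.659 -1.686 0.98
endloop
endfacet
facet normal -0.038 0.555 0.831
outer loop
vertex 3.231 -1.404 0.818
vertex 2.659 -1.686 0.98
vertex 4.3 -2.951 1.9
endloop
endfacet
facet normal -0.037 0.556 0.831
outer loop
vertex 4.3 -2.951 1.9
vertex 2.659 -1.686 0.98
vertex 3.728 -3.233 2.063
endloop
endfacet
facet normal 0.493 -0.712 0.499
outer loop
vertex 4.3 -2.951 1.9
vertex 3.728 -3.233 2.063
vertex 4.045 -3.533 1.321
endloop
endfacet
facet normal -0.492 0.713 -0.500
outer loop
vertex 2.659 -1.686 0.98
vertex 2.975 -1.987 0.239
vertex 2.272 -2.144 0.708
endloop
endfacet
facet normal -0.642 0.090 0.762
outer loop
vertex 2.659 -1.686 0.98
vertex 2.272 -2.144 0.708
vertex 3.728 -3.233 2.063
endloop
endfacet
facet normal -0.642 0.090 0.762
outer loop
vertex 3.728 -3.233 2.063
vertex 2.272 -2.144 0.708
vertex 3.341 -3.691 1.791
endloop
endfacet
facet normal 0.493 -0.713 0.499
outer loop
vertex 3.728 -3.233 2.063
vertex 3.341 -3.691 1.791
vertex 4.045 -3.533 1.321
endloop
endfacet
facet normal -0.492 0.713 -0.499
outer loop
vertex 2.272 -2.144 0.708
vertex 2.975 -1.987 0.239
vertex 2.297 -2.51 0.161
endloop
endfacet
facet normal -0.869 -0.428 0.247
outer loop
vertex 2.272 -2.144 0.708
vertex 2.297 -2.51 0.161
vertex 3.341 -3.691 1.791
endloop
endfacet
facet normal -0.869 -0.429 0.246
outer loop
vertex 3.341 -3.691 1.791
vertex 2.297 -2.51 0.161
vertex 3.367 -4.057 1.244
endloop
endfacet
facet normal 0.493 -0.712 0.500
outer loop
vertex 3.341 -3.691 1.791
vertex 3.367 -4.057 1.244
vertex 4.045 -3.533 1.321
endloop
endfacet
facet normal -0.492 0.713 -0.500
outer loop
vertex 2.297 -2.51 0.161
vertex 2.975 -1.987 0.239
vertex 2.72 -2.569 -0.34
endloop
endfacet
facet normal -0.587 -0.696 -0.414
outer loop
vertex 2.297 -2.51 0.161
vertex 2.72 -2.569 -0.34
vertex 3.367 -4.057 1.244
endloop
endfacet
facet normal -0.588 -0.695 -0.413
outer loop
vertex 3.367 -4.057 1.244
vertex 2.72 -2.569 -0.34
vertex 3.789 -4.116 0.742
endloop
endfacet
facet normal 0.494 -0.712 0.499
outer loop
vertex 3.367 -4.057 1.244
vertex 3.789 -4.116 0.742
vertex 4.045 -3.533 1.321
endloop
endfacet
facet normal -0.493 0.712 -0.499
outer loop
vertex 2.72 -2.569 -0.34
vertex 2.975 -1.987 0.239
vertex 3.292 -2.287 -0.503
endloop
endfacet
facet normal 0.037 -0.555 -0.831
outer loop
vertex 2.72 -2.569 -0.34
vertex 3.292 -2.287 -0.503
vertex 3.789 -4.116 0.742
endloop
endfacet
facet normal 0.038 -0.555 -0.831
outer loop
vertex 3.789 -4.116 0.742
vertex 3.292 -2.287 -0.503
vertex 4.361 -3.834 0.58
endloop
endfacet
facet normal 0.493 -0.712 0.500
outer loop
vertex 3.789 -4.116 0.742
vertex 4.361 -3.834 0.58
vertex 4.045 -3.533 1.321
endloop
endfacet
facet normal 0.482 0.771 -0.416
outer loop
vertex -2.722 -2.217 1.207
vertex -3.417 -2.12 0.581
vertex -3.453 -1.657 1.398
endloop
endfacet
facet normal 0.184 -0.094 0.978
outer loop
vertex -2.722 -2.217 1.207
vertex -3.453 -1.657 1.398
vertex -4.343 -3.6 1.379
endloop
endfacet
facet normal 0.483 0.771 -0.416
outer loop
vertex -3.453 -1.657 1.398
vertex -3.417 -2.12 0.581
vertex -4.147 -1.56 0.772
endloop
endfacet
facet normal -0.622 0.278 0.732
outer loop
vertex -3.453 -1.657 1.398
vertex -4.147 -1.56 0.772
vertex -4.343 -3.6 1.379
endloop
endfacet
facet normal 0.483 0.771 -0.416
outer loop
vertex -4.147 -1.56 0.772
vertex -3.417 -2.12 0.581
vertex -4.111 -2.023 -0.045
endloop
endfacet
facet normal -0.994 0.071 -0.084
outer loop
vertex -4.147 -1.56 0.772
vertex -4.111 -2.023 -0.045
vertex -4.343 -3.6 1.379
endloop
endfacet
facet normal 0.483 0.771 -0.416
outer loop
vertex -4.111 -2.023 -0.045
vertex -3.417 -2.12 0.581
vertex -3.381 -2.583 -0.236
endloop
endfacet
facet normal -0.561 -0.508 -0.654
outer loop
vertex -4.111 -2.023 -0.045
vertex -3.381 -2.583 -0.236
vertex -4.343 -3.6 1.379
endloop
endfacet
facet normal 0.482 0.771 -0.416
outer loop
vertex -3.381 -2.583 -0.236
vertex -3.417 -2.12 0.581
vertex -2.686 -2.68 0.39
endloop
endfacet
facet normal 0.245 -0.880 -0.408
outer loop
vertex -3.381 -2.583 -0.236
vertex -2.686 -2.68 0.39
vertex -4.343 -3.6 1.379
endloop
endfacet
facet normal 0.482 0.771 -0.416
outer loop
vertex -2.686 -2.68 0.39
vertex -3.417 -2.12 0.581
vertex -2.722 -2.217 1.207
endloop
endfacet
facet normal 0.617 -0.673 0.408
outer loop
vertex -2.686 -2.68 0.39
vertex -2.722 -2.217 1.207
vertex -4.343 -3.6 1.379
endloop
endfacet

endsolid
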